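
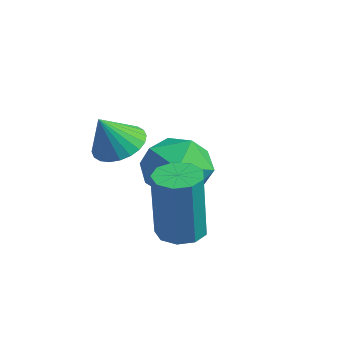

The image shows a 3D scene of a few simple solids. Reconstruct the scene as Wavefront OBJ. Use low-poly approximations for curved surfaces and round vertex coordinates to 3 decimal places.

v -3.472 3.353 0.147
v -2.431 3.604 -0.196
v -2.789 2.176 1.356
v -1.748 2.427 1.013
v -2.355 3.19 1.575
v -2.777 3.918 0.827
v -2.443 1.862 0.333
v -2.865 2.59 -0.415
v -1.795 2.683 -0.082
v -1.74 3.504 0.686
v -3.48 2.276 0.474
v -3.425 3.097 1.242
v -2.323 1.052 2.002
v -1.935 1.627 2.313
v -2.257 0.448 3.038
v -2.214 1.705 2.376
v -2.51 1.683 2.382
v -2.777 1.565 2.33
v -2.975 1.369 2.228
v -3.074 1.125 2.092
v -3.058 0.869 1.943
v -2.93 0.642 1.802
v -2.71 0.476 1.692
v -2.431 0.399 1.629
v -2.135 0.42 1.623
v -1.868 0.538 1.675
v -1.67 0.734 1.776
v -1.572 0.978 1.912
v -1.587 1.234 2.062
v -1.715 1.462 2.203
v -0.248 1.652 -0.299
v 0.251 1.239 -0.427
v 0.566 0.955 1.732
v 0.068 1.368 1.859
v 0.406 1.662 -0.393
v 0.721 1.378 1.765
v 0.254 2.08 -0.316
v 0.57 1.796 1.842
v -0.132 2.298 -0.231
v 0.184 2.014 1.927
v -0.572 2.214 -0.178
v -0.257 1.93 1.981
v -0.861 1.867 -0.182
v -0.545 1.583 1.977
v -0.862 1.419 -0.24
v -0.547 1.135 1.918
v -0.577 1.081 -0.327
v -0.261 0.796 1.832
v -0.137 1.009 -0.4
v 0.178 0.725 1.759
f 1 12 6
f 1 6 2
f 1 2 8
f 1 8 11
f 1 11 12
f 2 6 10
f 6 12 5
f 12 11 3
f 11 8 7
f 8 2 9
f 4 10 5
f 4 5 3
f 4 3 7
f 4 7 9
f 4 9 10
f 5 10 6
f 3 5 12
f 7 3 11
f 9 7 8
f 10 9 2
f 14 13 16
f 14 16 15
f 16 13 17
f 16 17 15
f 17 13 18
f 17 18 15
f 18 13 19
f 18 19 15
f 19 13 20
f 19 20 15
f 20 13 21
f 20 21 15
f 21 13 22
f 21 22 15
f 22 13 23
f 22 23 15
f 23 13 24
f 23 24 15
f 24 13 25
f 24 25 15
f 25 13 26
f 25 26 15
f 26 13 27
f 26 27 15
f 27 13 28
f 27 28 15
f 28 13 29
f 28 29 15
f 29 13 30
f 29 30 15
f 30 13 14
f 30 14 15
f 32 31 35
f 32 35 33
f 33 35 36
f 33 36 34
f 35 31 37
f 35 37 36
f 36 37 38
f 36 38 34
f 37 31 39
f 37 39 38
f 38 39 40
f 38 40 34
f 39 31 41
f 39 41 40
f 40 41 42
f 40 42 34
f 41 31 43
f 41 43 42
f 42 43 44
f 42 44 34
f 43 31 45
f 43 45 44
f 44 45 46
f 44 46 34
f 45 31 47
f 45 47 46
f 46 47 48
f 46 48 34
f 47 31 49
f 47 49 48
f 48 49 50
f 48 50 34
f 49 31 32
f 49 32 50
f 50 32 33
f 50 33 34



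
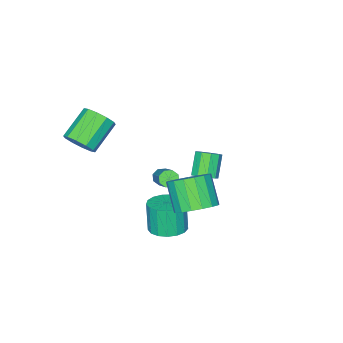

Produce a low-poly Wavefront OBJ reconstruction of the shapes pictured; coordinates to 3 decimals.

v 2.086 2.636 0.94
v 3.083 2.637 1.327
v 2.572 1.625 2.647
v 1.574 1.624 2.26
v 2.864 3.041 1.552
v 2.353 2.03 2.872
v 2.467 3.353 1.637
v 1.955 2.341 2.957
v 1.982 3.5 1.562
v 1.471 2.489 2.882
v 1.521 3.449 1.345
v 1.01 2.438 2.665
v 1.189 3.212 1.035
v 0.678 2.201 2.355
v 1.063 2.843 0.703
v 0.552 1.832 2.023
v 1.171 2.426 0.425
v 0.66 1.415 1.746
v 1.488 2.058 0.266
v 0.977 1.046 1.586
v 1.943 1.821 0.261
v 1.432 0.81 1.581
v 2.43 1.772 0.411
v 1.919 0.76 1.731
v 2.838 1.92 0.683
v 2.327 0.908 2.003
v 3.074 2.232 1.013
v 2.563 1.221 2.333
v 3.725 -3.415 3.067
v 4.22 -3.656 3.753
v 2.691 -3.826 4.799
v 2.195 -3.585 4.113
v 4.168 -3.114 3.765
v 2.639 -3.284 4.811
v 3.947 -2.688 3.511
v 2.418 -2.858 4.556
v 3.64 -2.539 3.087
v 2.111 -2.709 4.132
v 3.366 -2.725 2.655
v 1.837 -2.895 3.701
v 3.229 -3.174 2.381
v 1.7 -3.344 3.427
v 3.281 -3.716 2.369
v 1.752 -3.886 3.415
v 3.502 -4.142 2.624
v 1.973 -4.312 3.669
v 3.809 -4.291 3.048
v 2.28 -4.461 4.093
v 4.083 -4.105 3.479
v 2.554 -4.275 4.525
v 1.352 0.069 -2.672
v 2.273 0.317 -2.496
v 2.049 -0.001 -0.872
v 1.128 -0.249 -1.048
v 2.04 0.716 -2.45
v 1.816 0.397 -0.826
v 1.649 0.967 -2.455
v 1.425 0.648 -0.831
v 1.19 1.012 -2.509
v 0.966 0.693 -0.885
v 0.768 0.841 -2.601
v 0.545 0.522 -0.977
v 0.48 0.493 -2.709
v 0.256 0.175 -1.085
v 0.392 0.049 -2.808
v 0.168 -0.27 -1.184
v 0.523 -0.391 -2.877
v 0.299 -0.71 -1.253
v 0.844 -0.726 -2.898
v 0.621 -1.045 -1.274
v 1.282 -0.878 -2.868
v 1.058 -1.197 -1.244
v 1.736 -0.813 -2.792
v 1.512 -1.132 -1.168
v 2.101 -0.546 -2.69
v 1.877 -0.865 -1.066
v 2.295 -0.138 -2.583
v 2.071 -0.457 -0.959
v -0.342 -1.948 -1.059
v 0.113 -2.133 -1.2
v 1.096 -0.736 0.138
v 0.642 -0.552 0.279
v -0.004 -1.836 -1.425
v 0.979 -0.439 -0.086
v -0.318 -1.605 -1.435
v 0.665 -0.208 -0.097
v -0.646 -1.575 -1.225
v 0.337 -0.178 0.113
v -0.796 -1.764 -0.918
v 0.187 -0.367 0.42
v -0.679 -2.061 -0.694
v 0.304 -0.664 0.645
v -0.365 -2.292 -0.683
v 0.618 -0.895 0.655
v -0.037 -2.322 -0.893
v 0.946 -0.925 0.445
v -2.415 -1.094 -1.822
v -1.863 -1.035 -1.413
v -2.633 -1.487 -0.309
v -3.185 -1.546 -0.718
v -2.105 -0.63 -1.416
v -2.875 -1.082 -0.312
v -2.492 -0.442 -1.609
v -3.262 -0.894 -0.505
v -2.844 -0.559 -1.902
v -3.614 -1.011 -0.798
v -2.994 -0.926 -2.157
v -3.764 -1.378 -1.053
v -2.874 -1.372 -2.256
v -3.644 -1.824 -1.152
v -2.539 -1.688 -2.151
v -3.309 -2.14 -1.047
v -2.146 -1.725 -1.893
v -2.916 -2.177 -0.789
v -1.879 -1.468 -1.601
v -2.649 -1.92 -0.497
f 2 1 5
f 2 5 3
f 3 5 6
f 3 6 4
f 5 1 7
f 5 7 6
f 6 7 8
f 6 8 4
f 7 1 9
f 7 9 8
f 8 9 10
f 8 10 4
f 9 1 11
f 9 11 10
f 10 11 12
f 10 12 4
f 11 1 13
f 11 13 12
f 12 13 14
f 12 14 4
f 13 1 15
f 13 15 14
f 14 15 16
f 14 16 4
f 15 1 17
f 15 17 16
f 16 17 18
f 16 18 4
f 17 1 19
f 17 19 18
f 18 19 20
f 18 20 4
f 19 1 21
f 19 21 20
f 20 21 22
f 20 22 4
f 21 1 23
f 21 23 22
f 22 23 24
f 22 24 4
f 23 1 25
f 23 25 24
f 24 25 26
f 24 26 4
f 25 1 27
f 25 27 26
f 26 27 28
f 26 28 4
f 27 1 2
f 27 2 28
f 28 2 3
f 28 3 4
f 30 29 33
f 30 33 31
f 31 33 34
f 31 34 32
f 33 29 35
f 33 35 34
f 34 35 36
f 34 36 32
f 35 29 37
f 35 37 36
f 36 37 38
f 36 38 32
f 37 29 39
f 37 39 38
f 38 39 40
f 38 40 32
f 39 29 41
f 39 41 40
f 40 41 42
f 40 42 32
f 41 29 43
f 41 43 42
f 42 43 44
f 42 44 32
f 43 29 45
f 43 45 44
f 44 45 46
f 44 46 32
f 45 29 47
f 45 47 46
f 46 47 48
f 46 48 32
f 47 29 49
f 47 49 48
f 48 49 50
f 48 50 32
f 49 29 30
f 49 30 50
f 50 30 31
f 50 31 32
f 52 51 55
f 52 55 53
f 53 55 56
f 53 56 54
f 55 51 57
f 55 57 56
f 56 57 58
f 56 58 54
f 57 51 59
f 57 59 58
f 58 59 60
f 58 60 54
f 59 51 61
f 59 61 60
f 60 61 62
f 60 62 54
f 61 51 63
f 61 63 62
f 62 63 64
f 62 64 54
f 63 51 65
f 63 65 64
f 64 65 66
f 64 66 54
f 65 51 67
f 65 67 66
f 66 67 68
f 66 68 54
f 67 51 69
f 67 69 68
f 68 69 70
f 68 70 54
f 69 51 71
f 69 71 70
f 70 71 72
f 70 72 54
f 71 51 73
f 71 73 72
f 72 73 74
f 72 74 54
f 73 51 75
f 73 75 74
f 74 75 76
f 74 76 54
f 75 51 77
f 75 77 76
f 76 77 78
f 76 78 54
f 77 51 52
f 77 52 78
f 78 52 53
f 78 53 54
f 80 79 83
f 80 83 81
f 81 83 84
f 81 84 82
f 83 79 85
f 83 85 84
f 84 85 86
f 84 86 82
f 85 79 87
f 85 87 86
f 86 87 88
f 86 88 82
f 87 79 89
f 87 89 88
f 88 89 90
f 88 90 82
f 89 79 91
f 89 91 90
f 90 91 92
f 90 92 82
f 91 79 93
f 91 93 92
f 92 93 94
f 92 94 82
f 93 79 95
f 93 95 94
f 94 95 96
f 94 96 82
f 95 79 80
f 95 80 96
f 96 80 81
f 96 81 82
f 98 97 101
f 98 101 99
f 99 101 102
f 99 102 100
f 101 97 103
f 101 103 102
f 102 103 104
f 102 104 100
f 103 97 105
f 103 105 104
f 104 105 106
f 104 106 100
f 105 97 107
f 105 107 106
f 106 107 108
f 106 108 100
f 107 97 109
f 107 109 108
f 108 109 110
f 108 110 100
f 109 97 111
f 109 111 110
f 110 111 112
f 110 112 100
f 111 97 113
f 111 113 112
f 112 113 114
f 112 114 100
f 113 97 115
f 113 115 114
f 114 115 116
f 114 116 100
f 115 97 98
f 115 98 116
f 116 98 99
f 116 99 100



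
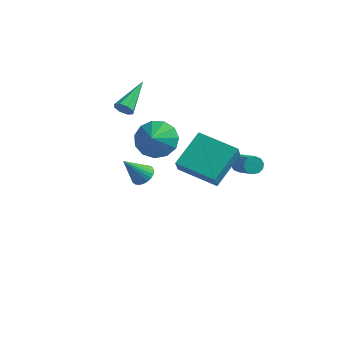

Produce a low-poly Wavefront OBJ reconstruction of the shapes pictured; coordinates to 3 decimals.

v 1.875 0.833 -1.42
v 2.22 1.221 -1.44
v 3.311 0.295 -0.56
v 2.965 -0.093 -0.54
v 2.041 1.261 -1.176
v 3.132 0.334 -0.296
v 1.799 1.138 -1.005
v 2.889 0.211 -0.125
v 1.585 0.898 -0.993
v 2.675 -0.029 -0.113
v 1.482 0.633 -1.144
v 2.573 -0.293 -0.264
v 1.529 0.445 -1.4
v 2.62 -0.481 -0.52
v 1.708 0.406 -1.664
v 2.799 -0.521 -0.784
v 1.951 0.529 -1.835
v 3.041 -0.398 -0.955
v 2.165 0.769 -1.847
v 3.255 -0.158 -0.967
v 2.267 1.033 -1.696
v 3.358 0.107 -0.816
v -3.522 1.045 -4.279
v -3.021 0.585 -4.276
v -4.218 0.295 -2.921
v -2.919 0.773 -4.12
v -2.909 1.003 -3.987
v -2.992 1.239 -3.899
v -3.156 1.446 -3.869
v -3.375 1.591 -3.902
v -3.617 1.654 -3.991
v -3.844 1.623 -4.125
v -4.023 1.505 -4.281
v -4.125 1.317 -4.438
v -4.135 1.087 -4.57
v -4.052 0.851 -4.658
v -3.888 0.644 -4.688
v -3.668 0.499 -4.656
v -3.427 0.436 -4.566
v -3.199 0.467 -4.433
v 1.129 -4.786 2.211
v 1.448 -3.011 3.248
v 1.029 -4.311 1.43
v 1.348 -2.536 2.467
v 3.172 -4.944 1.853
v 3.491 -3.169 2.89
v 3.072 -4.469 1.072
v 3.391 -2.694 2.109
v -3.439 -1.032 2.053
v -3.129 -1.22 2.453
v -3.361 0.872 2.887
v -2.908 -1.088 2.13
v -2.998 -0.923 1.762
v -3.347 -0.822 1.565
v -3.75 -0.844 1.653
v -3.971 -0.977 1.977
v -3.881 -1.141 2.345
v -3.532 -1.242 2.542
v -1.091 -2.255 1.446
v -0.444 -1.632 2.047
v -0.929 -3.085 2.134
v -1.007 -1.559 2.268
v -1.596 -1.706 2.227
v -2.024 -2.028 1.939
v -2.156 -2.422 1.494
v -1.95 -2.763 1.034
v -1.471 -2.942 0.705
v -0.871 -2.904 0.611
v -0.341 -2.659 0.782
v -0.048 -2.286 1.164
v -0.087 -1.903 1.636
f 2 1 5
f 2 5 3
f 3 5 6
f 3 6 4
f 5 1 7
f 5 7 6
f 6 7 8
f 6 8 4
f 7 1 9
f 7 9 8
f 8 9 10
f 8 10 4
f 9 1 11
f 9 11 10
f 10 11 12
f 10 12 4
f 11 1 13
f 11 13 12
f 12 13 14
f 12 14 4
f 13 1 15
f 13 15 14
f 14 15 16
f 14 16 4
f 15 1 17
f 15 17 16
f 16 17 18
f 16 18 4
f 17 1 19
f 17 19 18
f 18 19 20
f 18 20 4
f 19 1 21
f 19 21 20
f 20 21 22
f 20 22 4
f 21 1 2
f 21 2 22
f 22 2 3
f 22 3 4
f 24 23 26
f 24 26 25
f 26 23 27
f 26 27 25
f 27 23 28
f 27 28 25
f 28 23 29
f 28 29 25
f 29 23 30
f 29 30 25
f 30 23 31
f 30 31 25
f 31 23 32
f 31 32 25
f 32 23 33
f 32 33 25
f 33 23 34
f 33 34 25
f 34 23 35
f 34 35 25
f 35 23 36
f 35 36 25
f 36 23 37
f 36 37 25
f 37 23 38
f 37 38 25
f 38 23 39
f 38 39 25
f 39 23 40
f 39 40 25
f 40 23 24
f 40 24 25
f 42 44 41
f 45 42 41
f 41 44 43
f 43 45 41
f 42 48 44
f 46 42 45
f 46 48 42
f 44 48 43
f 47 45 43
f 43 48 47
f 47 46 45
f 48 46 47
f 50 49 52
f 50 52 51
f 52 49 53
f 52 53 51
f 53 49 54
f 53 54 51
f 54 49 55
f 54 55 51
f 55 49 56
f 55 56 51
f 56 49 57
f 56 57 51
f 57 49 58
f 57 58 51
f 58 49 50
f 58 50 51
f 60 59 62
f 60 62 61
f 62 59 63
f 62 63 61
f 63 59 64
f 63 64 61
f 64 59 65
f 64 65 61
f 65 59 66
f 65 66 61
f 66 59 67
f 66 67 61
f 67 59 68
f 67 68 61
f 68 59 69
f 68 69 61
f 69 59 70
f 69 70 61
f 70 59 71
f 70 71 61
f 71 59 60
f 71 60 61



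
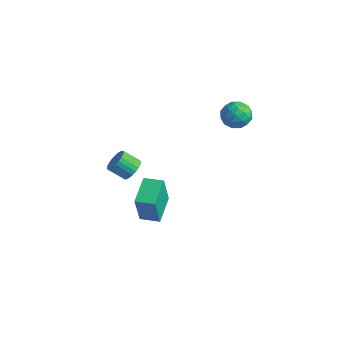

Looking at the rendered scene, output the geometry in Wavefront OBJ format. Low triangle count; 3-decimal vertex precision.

v 3.157 2.451 3.66
v 3.843 2.437 4.234
v 3.477 1.103 3.246
v 4.163 1.089 3.82
v 3.323 1.092 4.126
v 3.125 1.925 4.382
v 4.195 1.615 3.098
v 3.997 2.448 3.354
v 4.484 1.921 3.886
v 3.945 1.597 4.522
v 3.375 1.943 2.958
v 2.836 1.619 3.594
v 3.472 2.562 3.984
v 3.848 0.978 3.496
v 3.355 0.979 3.677
v 3.757 0.971 4.014
v 3.05 2.261 4.071
v 3.453 2.253 4.408
v 3.148 1.463 4.345
v 3.867 1.287 3.072
v 4.27 1.279 3.409
v 3.563 2.569 3.466
v 3.965 2.561 3.803
v 4.172 2.077 3.135
v 4.251 2.251 4.116
v 4.44 1.458 3.873
v 4.458 1.767 3.448
v 4.342 2.257 3.599
v 3.935 2.061 4.49
v 4.123 1.268 4.246
v 3.629 1.27 4.427
v 3.513 1.76 4.577
v 4.312 1.757 4.286
v 3.197 2.272 3.234
v 3.385 1.479 2.99
v 3.807 1.78 2.903
v 3.691 2.27 3.053
v 2.88 2.082 3.607
v 3.069 1.289 3.364
v 2.978 1.283 3.881
v 2.862 1.773 4.032
v 3.008 1.783 3.194
v 0.99 -2.516 -4.074
v 1.256 -3.073 -2.119
v 0.054 -1.11 -3.546
v 0.319 -1.667 -1.591
v 1.921 -1.913 -4.029
v 2.186 -2.47 -2.074
v 0.984 -0.507 -3.501
v 1.25 -1.064 -1.546
v 1.799 -3.618 1.083
v 2.216 -4.167 1.043
v 1.538 -4.73 1.718
v 1.121 -4.182 1.757
v 2.319 -4.037 1.255
v 1.641 -4.601 1.93
v 2.343 -3.844 1.441
v 1.666 -4.407 2.116
v 2.285 -3.616 1.572
v 1.607 -4.18 2.247
v 2.152 -3.389 1.629
v 1.475 -3.952 2.304
v 1.966 -3.196 1.602
v 1.288 -3.76 2.277
v 1.754 -3.068 1.497
v 1.076 -3.632 2.172
v 1.549 -3.024 1.328
v 0.871 -3.587 2.003
v 1.382 -3.07 1.122
v 0.704 -3.633 1.797
v 1.279 -3.199 0.91
v 0.601 -3.763 1.585
v 1.254 -3.393 0.724
v 0.577 -3.956 1.399
v 1.313 -3.62 0.593
v 0.635 -4.184 1.268
v 1.445 -3.848 0.536
v 0.768 -4.411 1.211
v 1.632 -4.04 0.563
v 0.954 -4.604 1.238
v 1.844 -4.168 0.668
v 1.166 -4.732 1.343
v 2.049 -4.213 0.837
v 1.371 -4.776 1.512
f 1 38 17
f 38 12 41
f 17 41 6
f 38 41 17
f 1 17 13
f 17 6 18
f 13 18 2
f 17 18 13
f 1 13 22
f 13 2 23
f 22 23 8
f 13 23 22
f 1 22 34
f 22 8 37
f 34 37 11
f 22 37 34
f 1 34 38
f 34 11 42
f 38 42 12
f 34 42 38
f 2 18 29
f 18 6 32
f 29 32 10
f 18 32 29
f 6 41 19
f 41 12 40
f 19 40 5
f 41 40 19
f 12 42 39
f 42 11 35
f 39 35 3
f 42 35 39
f 11 37 36
f 37 8 24
f 36 24 7
f 37 24 36
f 8 23 28
f 23 2 25
f 28 25 9
f 23 25 28
f 4 30 16
f 30 10 31
f 16 31 5
f 30 31 16
f 4 16 14
f 16 5 15
f 14 15 3
f 16 15 14
f 4 14 21
f 14 3 20
f 21 20 7
f 14 20 21
f 4 21 26
f 21 7 27
f 26 27 9
f 21 27 26
f 4 26 30
f 26 9 33
f 30 33 10
f 26 33 30
f 5 31 19
f 31 10 32
f 19 32 6
f 31 32 19
f 3 15 39
f 15 5 40
f 39 40 12
f 15 40 39
f 7 20 36
f 20 3 35
f 36 35 11
f 20 35 36
f 9 27 28
f 27 7 24
f 28 24 8
f 27 24 28
f 10 33 29
f 33 9 25
f 29 25 2
f 33 25 29
f 44 46 43
f 47 44 43
f 43 46 45
f 45 47 43
f 44 50 46
f 48 44 47
f 48 50 44
f 46 50 45
f 49 47 45
f 45 50 49
f 49 48 47
f 50 48 49
f 52 51 55
f 52 55 53
f 53 55 56
f 53 56 54
f 55 51 57
f 55 57 56
f 56 57 58
f 56 58 54
f 57 51 59
f 57 59 58
f 58 59 60
f 58 60 54
f 59 51 61
f 59 61 60
f 60 61 62
f 60 62 54
f 61 51 63
f 61 63 62
f 62 63 64
f 62 64 54
f 63 51 65
f 63 65 64
f 64 65 66
f 64 66 54
f 65 51 67
f 65 67 66
f 66 67 68
f 66 68 54
f 67 51 69
f 67 69 68
f 68 69 70
f 68 70 54
f 69 51 71
f 69 71 70
f 70 71 72
f 70 72 54
f 71 51 73
f 71 73 72
f 72 73 74
f 72 74 54
f 73 51 75
f 73 75 74
f 74 75 76
f 74 76 54
f 75 51 77
f 75 77 76
f 76 77 78
f 76 78 54
f 77 51 79
f 77 79 78
f 78 79 80
f 78 80 54
f 79 51 81
f 79 81 80
f 80 81 82
f 80 82 54
f 81 51 83
f 81 83 82
f 82 83 84
f 82 84 54
f 83 51 52
f 83 52 84
f 84 52 53
f 84 53 54



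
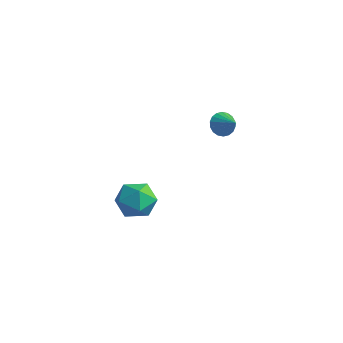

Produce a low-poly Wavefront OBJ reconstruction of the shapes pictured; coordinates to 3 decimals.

v -0.075 1.326 3.653
v 0.303 1.352 3.052
v 0.915 1.134 4.267
v 0.303 1.653 3.148
v 0.227 1.889 3.343
v 0.092 2.014 3.6
v -0.076 2.003 3.867
v -0.244 1.857 4.092
v -0.378 1.607 4.23
v -0.452 1.3 4.253
v -0.452 0.999 4.158
v -0.376 0.763 3.962
v -0.241 0.638 3.706
v -0.073 0.649 3.438
v 0.095 0.795 3.214
v 0.229 1.045 3.076
v -4.43 -0.308 -3.736
v -3.847 0.51 -3.12
v -4.133 -1.57 -2.34
v -3.55 -0.752 -1.724
v -4.713 -0.653 -1.883
v -4.897 0.128 -2.746
v -3.083 -1.188 -2.714
v -3.267 -0.407 -3.577
v -3.015 -0.034 -2.489
v -4.022 0.297 -1.975
v -3.958 -1.357 -3.485
v -4.965 -1.026 -2.971
f 2 1 4
f 2 4 3
f 4 1 5
f 4 5 3
f 5 1 6
f 5 6 3
f 6 1 7
f 6 7 3
f 7 1 8
f 7 8 3
f 8 1 9
f 8 9 3
f 9 1 10
f 9 10 3
f 10 1 11
f 10 11 3
f 11 1 12
f 11 12 3
f 12 1 13
f 12 13 3
f 13 1 14
f 13 14 3
f 14 1 15
f 14 15 3
f 15 1 16
f 15 16 3
f 16 1 2
f 16 2 3
f 17 28 22
f 17 22 18
f 17 18 24
f 17 24 27
f 17 27 28
f 18 22 26
f 22 28 21
f 28 27 19
f 27 24 23
f 24 18 25
f 20 26 21
f 20 21 19
f 20 19 23
f 20 23 25
f 20 25 26
f 21 26 22
f 19 21 28
f 23 19 27
f 25 23 24
f 26 25 18



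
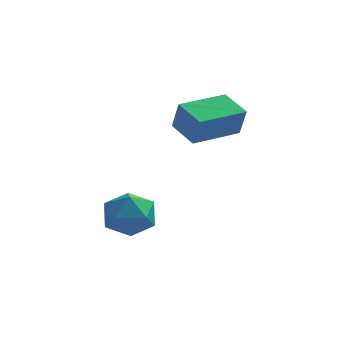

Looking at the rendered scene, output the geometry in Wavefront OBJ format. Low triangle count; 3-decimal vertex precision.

v 1.384 -2.326 2.437
v 1.62 -2.564 3.474
v 2.682 -1.094 2.423
v 2.919 -1.332 3.46
v 2.141 -3.128 2.08
v 2.378 -3.366 3.117
v 3.44 -1.896 2.066
v 3.676 -2.134 3.103
v 0.111 -3.075 -0.252
v 0.564 -2.925 -1.07
v -0.044 -4.555 -0.61
v 0.409 -4.405 -1.428
v 0.88 -4.35 -0.609
v 0.976 -3.435 -0.388
v -0.456 -4.045 -1.292
v -0.36 -3.13 -1.071
v 0.213 -3.524 -1.713
v 1.039 -3.713 -1.29
v -0.519 -3.767 -0.39
v 0.307 -3.956 0.033
f 2 4 1
f 5 2 1
f 1 4 3
f 3 5 1
f 2 8 4
f 6 2 5
f 6 8 2
f 4 8 3
f 7 5 3
f 3 8 7
f 7 6 5
f 8 6 7
f 9 20 14
f 9 14 10
f 9 10 16
f 9 16 19
f 9 19 20
f 10 14 18
f 14 20 13
f 20 19 11
f 19 16 15
f 16 10 17
f 12 18 13
f 12 13 11
f 12 11 15
f 12 15 17
f 12 17 18
f 13 18 14
f 11 13 20
f 15 11 19
f 17 15 16
f 18 17 10



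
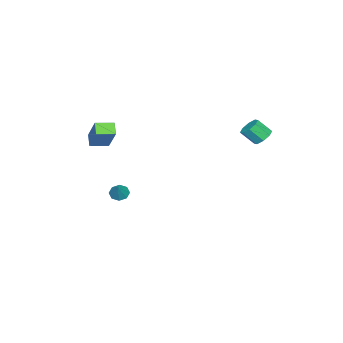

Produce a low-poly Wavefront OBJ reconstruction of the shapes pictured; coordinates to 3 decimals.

v 0.618 -3.528 0.824
v 0.059 -3.932 1.387
v 1.521 -2.529 2.435
v 0.962 -2.932 2.998
v 1.358 -4.388 0.942
v 0.799 -4.791 1.505
v 2.261 -3.388 2.553
v 1.702 -3.792 3.116
v -3.423 4.356 1.587
v -2.789 4.278 1.302
v -2.502 3.507 2.147
v -3.137 3.584 2.433
v -2.804 4.672 1.665
v -2.517 3.901 2.511
v -3.182 4.88 1.983
v -2.895 4.109 2.829
v -3.701 4.781 2.069
v -3.414 4.01 2.915
v -4.058 4.433 1.873
v -3.771 3.662 2.718
v -4.043 4.039 1.509
v -3.756 3.268 2.355
v -3.665 3.831 1.191
v -3.378 3.06 2.037
v -3.146 3.93 1.105
v -2.859 3.159 1.951
v -1.361 -4.019 -4.197
v -0.934 -3.795 -4.602
v -0.659 -3.741 -3.303
v -1.247 -3.458 -4.46
v -1.628 -3.449 -4.164
v -1.852 -3.773 -3.887
v -1.789 -4.242 -3.791
v -1.475 -4.579 -3.933
v -1.095 -4.588 -4.23
v -0.871 -4.264 -4.507
f 2 4 1
f 5 2 1
f 1 4 3
f 3 5 1
f 2 8 4
f 6 2 5
f 6 8 2
f 4 8 3
f 7 5 3
f 3 8 7
f 7 6 5
f 8 6 7
f 10 9 13
f 10 13 11
f 11 13 14
f 11 14 12
f 13 9 15
f 13 15 14
f 14 15 16
f 14 16 12
f 15 9 17
f 15 17 16
f 16 17 18
f 16 18 12
f 17 9 19
f 17 19 18
f 18 19 20
f 18 20 12
f 19 9 21
f 19 21 20
f 20 21 22
f 20 22 12
f 21 9 23
f 21 23 22
f 22 23 24
f 22 24 12
f 23 9 25
f 23 25 24
f 24 25 26
f 24 26 12
f 25 9 10
f 25 10 26
f 26 10 11
f 26 11 12
f 28 27 30
f 28 30 29
f 30 27 31
f 30 31 29
f 31 27 32
f 31 32 29
f 32 27 33
f 32 33 29
f 33 27 34
f 33 34 29
f 34 27 35
f 34 35 29
f 35 27 36
f 35 36 29
f 36 27 28
f 36 28 29



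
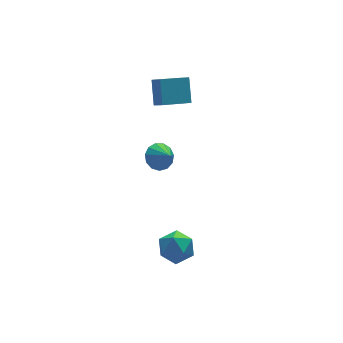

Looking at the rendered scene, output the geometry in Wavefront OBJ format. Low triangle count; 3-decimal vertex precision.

v -2.11 -1.881 -3.94
v -1.16 -2.44 -3.779
v -3.04 -3.26 -3.241
v -2.09 -3.819 -3.08
v -2.312 -2.911 -2.473
v -1.737 -2.059 -2.905
v -2.463 -3.641 -4.115
v -1.888 -2.789 -4.547
v -1.378 -3.528 -3.887
v -1.284 -3.077 -2.872
v -2.916 -2.623 -4.148
v -2.822 -2.172 -3.133
v -1.511 0.876 0.912
v -0.858 0.585 0.382
v -1.249 -0.056 1.748
v -0.65 0.92 0.691
v -0.715 1.242 1.07
v -1.033 1.448 1.399
v -1.503 1.472 1.573
v -1.975 1.307 1.537
v -2.3 1.005 1.302
v -2.374 0.663 0.944
v -2.174 0.388 0.575
v -1.764 0.268 0.313
v -1.273 0.341 0.241
v -0.721 3.556 2.849
v -0.482 2.928 3.319
v -0.407 4.615 4.102
v -0.168 3.987 4.572
v 1.108 3.773 2.208
v 1.347 3.145 2.678
v 1.422 4.832 3.461
v 1.661 4.204 3.931
f 1 12 6
f 1 6 2
f 1 2 8
f 1 8 11
f 1 11 12
f 2 6 10
f 6 12 5
f 12 11 3
f 11 8 7
f 8 2 9
f 4 10 5
f 4 5 3
f 4 3 7
f 4 7 9
f 4 9 10
f 5 10 6
f 3 5 12
f 7 3 11
f 9 7 8
f 10 9 2
f 14 13 16
f 14 16 15
f 16 13 17
f 16 17 15
f 17 13 18
f 17 18 15
f 18 13 19
f 18 19 15
f 19 13 20
f 19 20 15
f 20 13 21
f 20 21 15
f 21 13 22
f 21 22 15
f 22 13 23
f 22 23 15
f 23 13 24
f 23 24 15
f 24 13 25
f 24 25 15
f 25 13 14
f 25 14 15
f 27 29 26
f 30 27 26
f 26 29 28
f 28 30 26
f 27 33 29
f 31 27 30
f 31 33 27
f 29 33 28
f 32 30 28
f 28 33 32
f 32 31 30
f 33 31 32



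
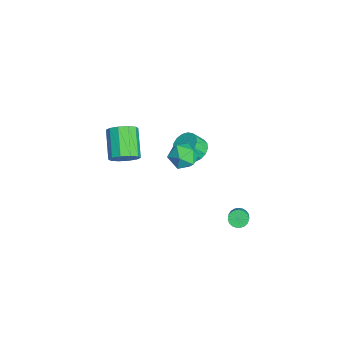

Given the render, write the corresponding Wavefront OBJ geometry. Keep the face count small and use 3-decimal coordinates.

v -2.009 0.914 0.513
v -1.144 1.164 0.515
v -0.947 0.476 1.389
v -1.811 0.226 1.387
v -1.334 1.446 0.779
v -1.136 0.758 1.654
v -1.678 1.607 0.983
v -1.481 0.918 1.857
v -2.098 1.608 1.079
v -1.901 0.92 1.953
v -2.498 1.45 1.045
v -2.3 0.762 1.92
v -2.785 1.17 0.89
v -2.588 0.482 1.764
v -2.895 0.831 0.647
v -2.697 0.143 1.522
v -2.801 0.511 0.375
v -2.604 -0.177 1.249
v -2.527 0.283 0.133
v -2.329 -0.405 1.008
v -2.133 0.2 -0.021
v -1.936 -0.488 0.853
v -1.711 0.28 -0.053
v -1.514 -0.408 0.821
v -1.357 0.506 0.045
v -1.16 -0.182 0.919
v -1.153 0.825 0.249
v -0.955 0.137 1.124
v -2.987 -3.357 -0.984
v -2.463 -3.003 -0.223
v -4.249 -3.048 1.026
v -4.773 -3.403 0.264
v -2.692 -2.528 -0.532
v -4.478 -2.573 0.716
v -3.033 -2.369 -1.015
v -4.819 -2.414 0.234
v -3.357 -2.588 -1.486
v -5.143 -2.633 -0.237
v -3.539 -3.101 -1.765
v -5.325 -3.146 -0.516
v -3.511 -3.712 -1.746
v -5.297 -3.757 -0.497
v -3.282 -4.187 -1.436
v -5.068 -4.232 -0.188
v -2.941 -4.346 -0.954
v -4.727 -4.391 0.295
v -2.617 -4.127 -0.483
v -4.403 -4.172 0.766
v -2.435 -3.614 -0.204
v -4.221 -3.659 1.045
v 3.378 3 -0.747
v 3.775 3.102 -1.198
v 4.64 2.982 -0.464
v 4.242 2.88 -0.013
v 3.734 3.336 -1.111
v 4.598 3.217 -0.377
v 3.63 3.512 -0.961
v 4.494 3.393 -0.227
v 3.483 3.6 -0.773
v 4.347 3.481 -0.039
v 3.318 3.584 -0.582
v 4.182 3.464 0.152
v 3.163 3.467 -0.418
v 4.027 3.347 0.316
v 3.046 3.269 -0.312
v 3.91 3.149 0.422
v 2.985 3.024 -0.281
v 3.849 2.905 0.453
v 2.993 2.776 -0.33
v 3.857 2.656 0.404
v 3.067 2.566 -0.452
v 3.931 2.446 0.282
v 3.195 2.431 -0.624
v 4.059 2.311 0.11
v 3.355 2.394 -0.818
v 4.219 2.275 -0.084
v 3.518 2.462 -1
v 4.382 2.343 -0.266
v 3.658 2.624 -1.137
v 4.522 2.504 -0.403
v 3.748 2.85 -1.208
v 4.613 2.73 -0.474
v -0.648 0.369 2.597
v -0.05 0.942 2.002
v 0.25 -0.962 2.218
v 0.848 -0.389 1.623
v 0.873 -0.271 2.635
v 0.317 0.552 2.87
v -0.117 -0.572 1.35
v -0.673 0.251 1.585
v 0.278 0.36 1.231
v 0.89 0.547 2.026
v -0.69 -0.567 2.194
v -0.078 -0.38 2.989
f 2 1 5
f 2 5 3
f 3 5 6
f 3 6 4
f 5 1 7
f 5 7 6
f 6 7 8
f 6 8 4
f 7 1 9
f 7 9 8
f 8 9 10
f 8 10 4
f 9 1 11
f 9 11 10
f 10 11 12
f 10 12 4
f 11 1 13
f 11 13 12
f 12 13 14
f 12 14 4
f 13 1 15
f 13 15 14
f 14 15 16
f 14 16 4
f 15 1 17
f 15 17 16
f 16 17 18
f 16 18 4
f 17 1 19
f 17 19 18
f 18 19 20
f 18 20 4
f 19 1 21
f 19 21 20
f 20 21 22
f 20 22 4
f 21 1 23
f 21 23 22
f 22 23 24
f 22 24 4
f 23 1 25
f 23 25 24
f 24 25 26
f 24 26 4
f 25 1 27
f 25 27 26
f 26 27 28
f 26 28 4
f 27 1 2
f 27 2 28
f 28 2 3
f 28 3 4
f 30 29 33
f 30 33 31
f 31 33 34
f 31 34 32
f 33 29 35
f 33 35 34
f 34 35 36
f 34 36 32
f 35 29 37
f 35 37 36
f 36 37 38
f 36 38 32
f 37 29 39
f 37 39 38
f 38 39 40
f 38 40 32
f 39 29 41
f 39 41 40
f 40 41 42
f 40 42 32
f 41 29 43
f 41 43 42
f 42 43 44
f 42 44 32
f 43 29 45
f 43 45 44
f 44 45 46
f 44 46 32
f 45 29 47
f 45 47 46
f 46 47 48
f 46 48 32
f 47 29 49
f 47 49 48
f 48 49 50
f 48 50 32
f 49 29 30
f 49 30 50
f 50 30 31
f 50 31 32
f 52 51 55
f 52 55 53
f 53 55 56
f 53 56 54
f 55 51 57
f 55 57 56
f 56 57 58
f 56 58 54
f 57 51 59
f 57 59 58
f 58 59 60
f 58 60 54
f 59 51 61
f 59 61 60
f 60 61 62
f 60 62 54
f 61 51 63
f 61 63 62
f 62 63 64
f 62 64 54
f 63 51 65
f 63 65 64
f 64 65 66
f 64 66 54
f 65 51 67
f 65 67 66
f 66 67 68
f 66 68 54
f 67 51 69
f 67 69 68
f 68 69 70
f 68 70 54
f 69 51 71
f 69 71 70
f 70 71 72
f 70 72 54
f 71 51 73
f 71 73 72
f 72 73 74
f 72 74 54
f 73 51 75
f 73 75 74
f 74 75 76
f 74 76 54
f 75 51 77
f 75 77 76
f 76 77 78
f 76 78 54
f 77 51 79
f 77 79 78
f 78 79 80
f 78 80 54
f 79 51 81
f 79 81 80
f 80 81 82
f 80 82 54
f 81 51 52
f 81 52 82
f 82 52 53
f 82 53 54
f 83 94 88
f 83 88 84
f 83 84 90
f 83 90 93
f 83 93 94
f 84 88 92
f 88 94 87
f 94 93 85
f 93 90 89
f 90 84 91
f 86 92 87
f 86 87 85
f 86 85 89
f 86 89 91
f 86 91 92
f 87 92 88
f 85 87 94
f 89 85 93
f 91 89 90
f 92 91 84



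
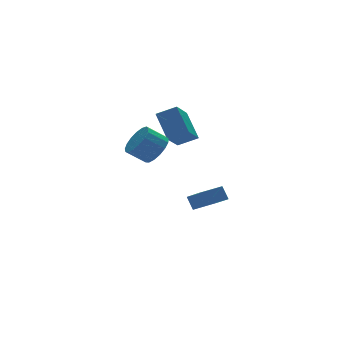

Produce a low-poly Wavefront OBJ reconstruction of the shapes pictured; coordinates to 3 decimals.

v -1.795 0.64 3.75
v -1.742 1.91 4.967
v -2.671 1.151 3.254
v -2.619 2.422 4.471
v -0.761 1.498 2.809
v -0.709 2.769 4.026
v -1.638 2.01 2.313
v -1.585 3.28 3.53
v 0.071 3.495 -3.178
v -0.035 2.111 -2.286
v -0.015 3.969 -2.454
v -0.121 2.585 -1.562
v 1.421 3.495 -3.018
v 1.315 2.111 -2.126
v 1.335 3.969 -2.294
v 1.229 2.585 -1.402
v -3.464 0.754 2.882
v -2.947 0.529 3.609
v -3.819 0.901 4.345
v -4.336 1.126 3.618
v -2.837 0.947 3.527
v -3.709 1.319 4.263
v -2.871 1.321 3.298
v -3.743 1.694 4.033
v -3.041 1.566 2.973
v -3.913 1.938 3.709
v -3.307 1.624 2.628
v -4.179 1.996 3.363
v -3.61 1.483 2.34
v -4.482 1.855 3.076
v -3.879 1.175 2.177
v -4.751 1.547 2.913
v -4.053 0.77 2.176
v -4.925 1.143 2.911
v -4.092 0.362 2.336
v -4.964 0.734 3.071
v -3.987 0.044 2.621
v -4.859 0.416 3.357
v -3.763 -0.112 2.966
v -4.635 0.26 3.702
v -3.47 -0.07 3.292
v -4.342 0.303 4.028
v -3.175 0.162 3.524
v -4.047 0.534 4.26
f 2 4 1
f 5 2 1
f 1 4 3
f 3 5 1
f 2 8 4
f 6 2 5
f 6 8 2
f 4 8 3
f 7 5 3
f 3 8 7
f 7 6 5
f 8 6 7
f 10 12 9
f 13 10 9
f 9 12 11
f 11 13 9
f 10 16 12
f 14 10 13
f 14 16 10
f 12 16 11
f 15 13 11
f 11 16 15
f 15 14 13
f 16 14 15
f 18 17 21
f 18 21 19
f 19 21 22
f 19 22 20
f 21 17 23
f 21 23 22
f 22 23 24
f 22 24 20
f 23 17 25
f 23 25 24
f 24 25 26
f 24 26 20
f 25 17 27
f 25 27 26
f 26 27 28
f 26 28 20
f 27 17 29
f 27 29 28
f 28 29 30
f 28 30 20
f 29 17 31
f 29 31 30
f 30 31 32
f 30 32 20
f 31 17 33
f 31 33 32
f 32 33 34
f 32 34 20
f 33 17 35
f 33 35 34
f 34 35 36
f 34 36 20
f 35 17 37
f 35 37 36
f 36 37 38
f 36 38 20
f 37 17 39
f 37 39 38
f 38 39 40
f 38 40 20
f 39 17 41
f 39 41 40
f 40 41 42
f 40 42 20
f 41 17 43
f 41 43 42
f 42 43 44
f 42 44 20
f 43 17 18
f 43 18 44
f 44 18 19
f 44 19 20



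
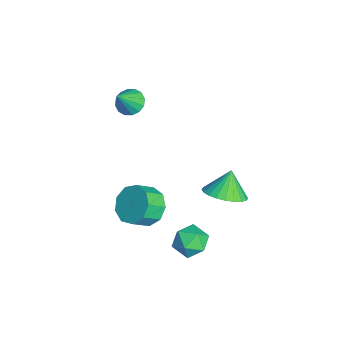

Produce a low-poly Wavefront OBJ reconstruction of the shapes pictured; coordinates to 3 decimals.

v -1.537 0.417 1.715
v -0.99 0.756 1.568
v -0.883 -0.157 2.825
v -1.167 0.96 1.778
v -1.444 1.018 1.97
v -1.745 0.915 2.095
v -1.99 0.678 2.117
v -2.114 0.372 2.032
v -2.083 0.077 1.862
v -1.906 -0.127 1.652
v -1.63 -0.185 1.46
v -1.329 -0.082 1.335
v -1.084 0.155 1.313
v -0.96 0.462 1.398
v 3.322 2.6 -2.465
v 3.839 3.058 -2.022
v 4.101 1.542 -2.278
v 4.618 2 -1.835
v 3.873 1.822 -1.542
v 3.392 2.476 -1.657
v 4.548 2.124 -2.643
v 4.067 2.778 -2.758
v 4.596 2.764 -2.132
v 4.179 2.577 -1.452
v 3.761 2.023 -2.848
v 3.344 1.836 -2.168
v 2.294 0.803 -1.476
v 2.783 1.436 -1.042
v 3.135 0.73 -0.411
v 2.646 0.097 -0.844
v 2.219 1.387 -0.782
v 2.572 0.681 -0.15
v 1.691 1.064 -0.846
v 2.043 0.359 -0.215
v 1.444 0.62 -1.205
v 1.797 -0.086 -0.574
v 1.595 0.26 -1.691
v 1.948 -0.445 -1.06
v 2.073 0.155 -2.076
v 2.426 -0.55 -1.445
v 2.654 0.353 -2.18
v 3.007 -0.352 -1.549
v 3.066 0.761 -1.954
v 3.419 0.056 -1.323
v 3.117 1.188 -1.505
v 3.47 0.483 -0.874
v 3.521 3.691 0.427
v 4.191 3.272 0.918
v 2.999 4.009 1.413
v 4.328 3.606 0.883
v 4.342 3.953 0.778
v 4.231 4.26 0.62
v 4.012 4.481 0.432
v 3.718 4.581 0.244
v 3.395 4.545 0.084
v 3.09 4.38 -0.024
v 2.852 4.11 -0.063
v 2.715 3.775 -0.028
v 2.701 3.428 0.077
v 2.812 3.121 0.235
v 3.031 2.901 0.423
v 3.324 2.8 0.611
v 3.648 2.836 0.771
v 3.952 3.001 0.879
f 2 1 4
f 2 4 3
f 4 1 5
f 4 5 3
f 5 1 6
f 5 6 3
f 6 1 7
f 6 7 3
f 7 1 8
f 7 8 3
f 8 1 9
f 8 9 3
f 9 1 10
f 9 10 3
f 10 1 11
f 10 11 3
f 11 1 12
f 11 12 3
f 12 1 13
f 12 13 3
f 13 1 14
f 13 14 3
f 14 1 2
f 14 2 3
f 15 26 20
f 15 20 16
f 15 16 22
f 15 22 25
f 15 25 26
f 16 20 24
f 20 26 19
f 26 25 17
f 25 22 21
f 22 16 23
f 18 24 19
f 18 19 17
f 18 17 21
f 18 21 23
f 18 23 24
f 19 24 20
f 17 19 26
f 21 17 25
f 23 21 22
f 24 23 16
f 28 27 31
f 28 31 29
f 29 31 32
f 29 32 30
f 31 27 33
f 31 33 32
f 32 33 34
f 32 34 30
f 33 27 35
f 33 35 34
f 34 35 36
f 34 36 30
f 35 27 37
f 35 37 36
f 36 37 38
f 36 38 30
f 37 27 39
f 37 39 38
f 38 39 40
f 38 40 30
f 39 27 41
f 39 41 40
f 40 41 42
f 40 42 30
f 41 27 43
f 41 43 42
f 42 43 44
f 42 44 30
f 43 27 45
f 43 45 44
f 44 45 46
f 44 46 30
f 45 27 28
f 45 28 46
f 46 28 29
f 46 29 30
f 48 47 50
f 48 50 49
f 50 47 51
f 50 51 49
f 51 47 52
f 51 52 49
f 52 47 53
f 52 53 49
f 53 47 54
f 53 54 49
f 54 47 55
f 54 55 49
f 55 47 56
f 55 56 49
f 56 47 57
f 56 57 49
f 57 47 58
f 57 58 49
f 58 47 59
f 58 59 49
f 59 47 60
f 59 60 49
f 60 47 61
f 60 61 49
f 61 47 62
f 61 62 49
f 62 47 63
f 62 63 49
f 63 47 64
f 63 64 49
f 64 47 48
f 64 48 49



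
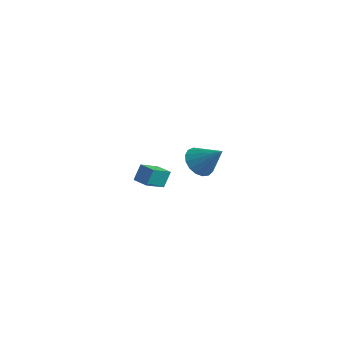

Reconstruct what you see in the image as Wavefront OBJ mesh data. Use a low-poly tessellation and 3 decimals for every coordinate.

v -1.839 3.656 -2.973
v -1.158 3.568 -3.629
v -0.601 3.944 -1.727
v -1.257 4.012 -3.634
v -1.489 4.374 -3.487
v -1.802 4.572 -3.222
v -2.123 4.56 -2.9
v -2.379 4.34 -2.595
v -2.511 3.964 -2.376
v -2.49 3.518 -2.295
v -2.319 3.103 -2.368
v -2.039 2.814 -2.58
v -1.712 2.719 -2.882
v -1.415 2.838 -3.205
v -1.215 3.145 -3.475
v 0.321 -2.413 0.029
v 0.215 -3.497 0.721
v 0.308 -1.912 0.812
v 0.202 -2.995 1.504
v 1.158 -2.465 0.076
v 1.052 -3.548 0.768
v 1.145 -1.963 0.859
v 1.039 -3.047 1.551
f 2 1 4
f 2 4 3
f 4 1 5
f 4 5 3
f 5 1 6
f 5 6 3
f 6 1 7
f 6 7 3
f 7 1 8
f 7 8 3
f 8 1 9
f 8 9 3
f 9 1 10
f 9 10 3
f 10 1 11
f 10 11 3
f 11 1 12
f 11 12 3
f 12 1 13
f 12 13 3
f 13 1 14
f 13 14 3
f 14 1 15
f 14 15 3
f 15 1 2
f 15 2 3
f 17 19 16
f 20 17 16
f 16 19 18
f 18 20 16
f 17 23 19
f 21 17 20
f 21 23 17
f 19 23 18
f 22 20 18
f 18 23 22
f 22 21 20
f 23 21 22



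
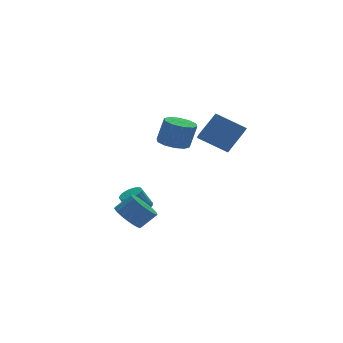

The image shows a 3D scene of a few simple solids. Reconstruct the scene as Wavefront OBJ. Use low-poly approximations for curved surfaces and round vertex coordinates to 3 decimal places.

v -0.021 1.698 -4.266
v 0.525 1.473 -3.949
v -0.034 1.656 -2.857
v -0.579 1.882 -3.174
v 0.577 1.728 -3.965
v 0.019 1.912 -2.873
v 0.539 1.979 -4.027
v -0.02 2.163 -2.935
v 0.415 2.187 -4.125
v -0.144 2.371 -3.034
v 0.225 2.321 -4.245
v -0.334 2.505 -3.154
v -0.003 2.36 -4.368
v -0.561 2.544 -3.276
v -0.233 2.298 -4.475
v -0.791 2.482 -3.384
v -0.431 2.145 -4.551
v -0.989 2.329 -3.459
v -0.566 1.924 -4.583
v -1.125 2.107 -3.491
v -0.619 1.668 -4.567
v -1.177 1.852 -3.475
v -0.58 1.417 -4.505
v -1.139 1.601 -3.413
v -0.456 1.209 -4.406
v -1.015 1.393 -3.315
v -0.266 1.075 -4.286
v -0.825 1.259 -3.195
v -0.039 1.036 -4.164
v -0.597 1.22 -3.072
v 0.191 1.098 -4.056
v -0.367 1.282 -2.965
v 0.389 1.251 -3.981
v -0.169 1.435 -2.889
v 4.011 -0.224 -0.325
v 3.807 -0.833 0.169
v 2.799 0.904 0.564
v 2.595 0.295 1.058
v 5.245 0.245 0.762
v 5.041 -0.364 1.256
v 4.033 1.373 1.651
v 3.829 0.764 2.145
v 0.271 -1.243 1.36
v 1.111 -1.305 1.143
v 1.469 -1.439 2.562
v 0.629 -1.377 2.78
v 0.998 -0.785 1.22
v 1.356 -0.919 2.64
v 0.607 -0.44 1.351
v 0.965 -0.574 2.771
v 0.087 -0.402 1.486
v 0.446 -0.536 2.905
v -0.362 -0.685 1.573
v -0.004 -0.819 2.992
v -0.569 -1.181 1.578
v -0.211 -1.315 2.997
v -0.456 -1.701 1.5
v -0.098 -1.835 2.92
v -0.065 -2.046 1.369
v 0.293 -2.18 2.789
v 0.454 -2.084 1.235
v 0.813 -2.218 2.654
v 0.904 -1.801 1.148
v 1.262 -1.935 2.567
v -2.634 -1.893 -3.003
v -1.993 -1.526 -3.551
v -1.164 -1.74 -2.725
v -1.806 -2.107 -2.177
v -2.139 -1.183 -3.316
v -1.31 -1.397 -2.489
v -2.399 -1.004 -3.009
v -1.57 -1.218 -2.183
v -2.713 -1.028 -2.701
v -1.884 -1.242 -1.874
v -3.008 -1.25 -2.462
v -2.179 -1.464 -1.635
v -3.218 -1.619 -2.347
v -2.389 -1.833 -1.52
v -3.295 -2.052 -2.383
v -2.466 -2.266 -1.556
v -3.22 -2.448 -2.56
v -2.391 -2.661 -1.733
v -3.011 -2.716 -2.839
v -2.182 -2.93 -2.013
v -2.715 -2.797 -3.156
v -1.887 -3.011 -2.329
v -2.402 -2.67 -3.438
v -1.573 -2.884 -2.611
v -2.141 -2.365 -3.62
v -1.312 -2.579 -2.793
v -1.994 -1.952 -3.661
v -1.165 -2.166 -2.834
f 2 1 5
f 2 5 3
f 3 5 6
f 3 6 4
f 5 1 7
f 5 7 6
f 6 7 8
f 6 8 4
f 7 1 9
f 7 9 8
f 8 9 10
f 8 10 4
f 9 1 11
f 9 11 10
f 10 11 12
f 10 12 4
f 11 1 13
f 11 13 12
f 12 13 14
f 12 14 4
f 13 1 15
f 13 15 14
f 14 15 16
f 14 16 4
f 15 1 17
f 15 17 16
f 16 17 18
f 16 18 4
f 17 1 19
f 17 19 18
f 18 19 20
f 18 20 4
f 19 1 21
f 19 21 20
f 20 21 22
f 20 22 4
f 21 1 23
f 21 23 22
f 22 23 24
f 22 24 4
f 23 1 25
f 23 25 24
f 24 25 26
f 24 26 4
f 25 1 27
f 25 27 26
f 26 27 28
f 26 28 4
f 27 1 29
f 27 29 28
f 28 29 30
f 28 30 4
f 29 1 31
f 29 31 30
f 30 31 32
f 30 32 4
f 31 1 33
f 31 33 32
f 32 33 34
f 32 34 4
f 33 1 2
f 33 2 34
f 34 2 3
f 34 3 4
f 36 38 35
f 39 36 35
f 35 38 37
f 37 39 35
f 36 42 38
f 40 36 39
f 40 42 36
f 38 42 37
f 41 39 37
f 37 42 41
f 41 40 39
f 42 40 41
f 44 43 47
f 44 47 45
f 45 47 48
f 45 48 46
f 47 43 49
f 47 49 48
f 48 49 50
f 48 50 46
f 49 43 51
f 49 51 50
f 50 51 52
f 50 52 46
f 51 43 53
f 51 53 52
f 52 53 54
f 52 54 46
f 53 43 55
f 53 55 54
f 54 55 56
f 54 56 46
f 55 43 57
f 55 57 56
f 56 57 58
f 56 58 46
f 57 43 59
f 57 59 58
f 58 59 60
f 58 60 46
f 59 43 61
f 59 61 60
f 60 61 62
f 60 62 46
f 61 43 63
f 61 63 62
f 62 63 64
f 62 64 46
f 63 43 44
f 63 44 64
f 64 44 45
f 64 45 46
f 66 65 69
f 66 69 67
f 67 69 70
f 67 70 68
f 69 65 71
f 69 71 70
f 70 71 72
f 70 72 68
f 71 65 73
f 71 73 72
f 72 73 74
f 72 74 68
f 73 65 75
f 73 75 74
f 74 75 76
f 74 76 68
f 75 65 77
f 75 77 76
f 76 77 78
f 76 78 68
f 77 65 79
f 77 79 78
f 78 79 80
f 78 80 68
f 79 65 81
f 79 81 80
f 80 81 82
f 80 82 68
f 81 65 83
f 81 83 82
f 82 83 84
f 82 84 68
f 83 65 85
f 83 85 84
f 84 85 86
f 84 86 68
f 85 65 87
f 85 87 86
f 86 87 88
f 86 88 68
f 87 65 89
f 87 89 88
f 88 89 90
f 88 90 68
f 89 65 91
f 89 91 90
f 90 91 92
f 90 92 68
f 91 65 66
f 91 66 92
f 92 66 67
f 92 67 68



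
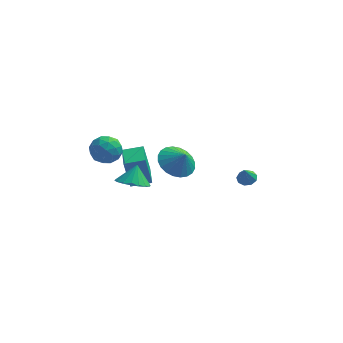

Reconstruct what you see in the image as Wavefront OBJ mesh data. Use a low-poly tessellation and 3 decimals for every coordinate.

v -2.987 2.435 -3.533
v -3.365 2.463 -1.661
v -3.371 4.18 -3.636
v -3.749 4.208 -1.764
v -1.791 2.712 -3.296
v -2.169 2.74 -1.424
v -2.175 4.457 -3.399
v -2.553 4.485 -1.527
v -2.533 0.481 -1.729
v -1.776 1.021 -2.147
v -2.367 1.099 -0.631
v -2.142 1.275 -2.235
v -2.585 1.372 -2.222
v -3.018 1.292 -2.112
v -3.355 1.052 -1.926
v -3.529 0.698 -1.7
v -3.506 0.302 -1.481
v -3.29 -0.059 -1.31
v -2.924 -0.313 -1.222
v -2.481 -0.41 -1.235
v -2.047 -0.33 -1.345
v -1.711 -0.089 -1.531
v -1.537 0.264 -1.757
v -1.56 0.66 -1.977
v 0.478 -3.572 3.3
v 1.339 -3.834 2.685
v 0.982 -3.888 4.14
v 1.428 -3.43 2.784
v 1.372 -3.048 2.961
v 1.18 -2.745 3.19
v 0.882 -2.568 3.436
v 0.521 -2.544 3.661
v 0.155 -2.676 3.831
v -0.163 -2.945 3.92
v -0.383 -3.309 3.914
v -0.472 -3.713 3.815
v -0.416 -4.096 3.638
v -0.224 -4.398 3.409
v 0.075 -4.575 3.163
v 0.435 -4.599 2.938
v 0.802 -4.467 2.769
v 1.119 -4.198 2.68
v 3.609 2.204 -1.927
v 3.894 2.652 -1.67
v 3.491 1.696 -0.913
v 3.497 2.727 -1.678
v 3.153 2.557 -1.803
v 3.022 2.222 -1.986
v 3.165 1.879 -2.141
v 3.516 1.687 -2.196
v 3.91 1.737 -2.126
v 4.163 2.006 -1.962
v 4.157 2.367 -1.782
v -2.979 -2.031 3.534
v -2.48 -2.742 3.16
v -4.24 -2.898 3.5
v -3.741 -3.609 3.126
v -3.591 -3.347 4.022
v -2.811 -2.811 4.043
v -3.909 -2.829 2.617
v -3.129 -2.293 2.638
v -3.054 -3.236 2.593
v -2.858 -3.555 3.461
v -3.862 -2.085 3.199
v -3.666 -2.404 4.067
v -2.619 -2.31 3.35
v -4.101 -3.33 3.31
v -4.013 -3.175 3.837
v -3.72 -3.593 3.617
v -2.813 -2.351 3.869
v -2.52 -2.769 3.649
v -3.173 -3.124 4.156
v -4.2 -2.871 3.011
v -3.907 -3.289 2.791
v -3 -2.047 3.043
v -2.707 -2.465 2.823
v -3.547 -2.516 2.504
v -2.663 -3.019 2.796
v -3.404 -3.528 2.777
v -3.503 -3.07 2.477
v -3.045 -2.755 2.49
v -2.547 -3.206 3.307
v -3.289 -3.716 3.287
v -3.201 -3.562 3.814
v -2.742 -3.247 3.826
v -2.885 -3.497 2.974
v -3.431 -1.924 3.373
v -4.173 -2.434 3.353
v -3.978 -2.393 2.834
v -3.519 -2.078 2.846
v -3.316 -2.112 3.883
v -4.057 -2.621 3.864
v -3.675 -2.885 4.17
v -3.217 -2.57 4.183
v -3.835 -2.143 3.686
f 2 4 1
f 5 2 1
f 1 4 3
f 3 5 1
f 2 8 4
f 6 2 5
f 6 8 2
f 4 8 3
f 7 5 3
f 3 8 7
f 7 6 5
f 8 6 7
f 10 9 12
f 10 12 11
f 12 9 13
f 12 13 11
f 13 9 14
f 13 14 11
f 14 9 15
f 14 15 11
f 15 9 16
f 15 16 11
f 16 9 17
f 16 17 11
f 17 9 18
f 17 18 11
f 18 9 19
f 18 19 11
f 19 9 20
f 19 20 11
f 20 9 21
f 20 21 11
f 21 9 22
f 21 22 11
f 22 9 23
f 22 23 11
f 23 9 24
f 23 24 11
f 24 9 10
f 24 10 11
f 26 25 28
f 26 28 27
f 28 25 29
f 28 29 27
f 29 25 30
f 29 30 27
f 30 25 31
f 30 31 27
f 31 25 32
f 31 32 27
f 32 25 33
f 32 33 27
f 33 25 34
f 33 34 27
f 34 25 35
f 34 35 27
f 35 25 36
f 35 36 27
f 36 25 37
f 36 37 27
f 37 25 38
f 37 38 27
f 38 25 39
f 38 39 27
f 39 25 40
f 39 40 27
f 40 25 41
f 40 41 27
f 41 25 42
f 41 42 27
f 42 25 26
f 42 26 27
f 44 43 46
f 44 46 45
f 46 43 47
f 46 47 45
f 47 43 48
f 47 48 45
f 48 43 49
f 48 49 45
f 49 43 50
f 49 50 45
f 50 43 51
f 50 51 45
f 51 43 52
f 51 52 45
f 52 43 53
f 52 53 45
f 53 43 44
f 53 44 45
f 54 91 70
f 91 65 94
f 70 94 59
f 91 94 70
f 54 70 66
f 70 59 71
f 66 71 55
f 70 71 66
f 54 66 75
f 66 55 76
f 75 76 61
f 66 76 75
f 54 75 87
f 75 61 90
f 87 90 64
f 75 90 87
f 54 87 91
f 87 64 95
f 91 95 65
f 87 95 91
f 55 71 82
f 71 59 85
f 82 85 63
f 71 85 82
f 59 94 72
f 94 65 93
f 72 93 58
f 94 93 72
f 65 95 92
f 95 64 88
f 92 88 56
f 95 88 92
f 64 90 89
f 90 61 77
f 89 77 60
f 90 77 89
f 61 76 81
f 76 55 78
f 81 78 62
f 76 78 81
f 57 83 69
f 83 63 84
f 69 84 58
f 83 84 69
f 57 69 67
f 69 58 68
f 67 68 56
f 69 68 67
f 57 67 74
f 67 56 73
f 74 73 60
f 67 73 74
f 57 74 79
f 74 60 80
f 79 80 62
f 74 80 79
f 57 79 83
f 79 62 86
f 83 86 63
f 79 86 83
f 58 84 72
f 84 63 85
f 72 85 59
f 84 85 72
f 56 68 92
f 68 58 93
f 92 93 65
f 68 93 92
f 60 73 89
f 73 56 88
f 89 88 64
f 73 88 89
f 62 80 81
f 80 60 77
f 81 77 61
f 80 77 81
f 63 86 82
f 86 62 78
f 82 78 55
f 86 78 82



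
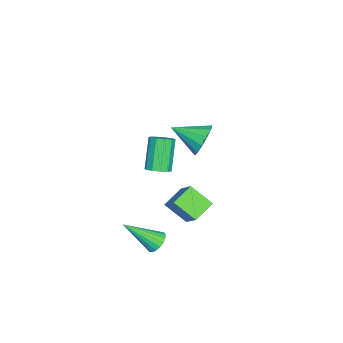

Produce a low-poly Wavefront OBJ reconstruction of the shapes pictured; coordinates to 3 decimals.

v -3.362 -0.103 -3.993
v -2.958 -0.622 -3.753
v -4.094 -0.736 -2.087
v -4.498 -0.217 -2.327
v -2.791 -0.247 -3.614
v -3.928 -0.362 -1.948
v -2.843 0.182 -3.62
v -3.979 0.068 -1.953
v -3.093 0.503 -3.768
v -4.229 0.389 -2.102
v -3.445 0.592 -4.002
v -4.582 0.478 -2.336
v -3.766 0.416 -4.233
v -4.902 0.302 -2.567
v -3.932 0.042 -4.372
v -5.069 -0.073 -2.706
v -3.881 -0.388 -4.367
v -5.017 -0.502 -2.7
v -3.631 -0.709 -4.218
v -4.767 -0.823 -2.552
v -3.278 -0.798 -3.984
v -4.415 -0.912 -2.318
v 2.618 1.603 -4.304
v 2.839 1.226 -4.799
v 3.102 0.037 -2.896
v 3.079 1.374 -4.717
v 3.228 1.567 -4.553
v 3.256 1.767 -4.34
v 3.158 1.935 -4.12
v 2.953 2.037 -3.936
v 2.682 2.053 -3.825
v 2.398 1.98 -3.809
v 2.157 1.832 -3.89
v 2.008 1.639 -4.054
v 1.98 1.439 -4.267
v 2.078 1.271 -4.487
v 2.283 1.169 -4.671
v 2.555 1.153 -4.782
v -0.74 3.001 1.121
v -0.194 3.342 1.873
v -0.66 1.379 1.799
v -0.726 3.383 2.034
v -1.263 3.303 1.905
v -1.633 3.127 1.527
v -1.72 2.911 1.021
v -1.496 2.724 0.546
v -1.031 2.624 0.253
v -0.474 2.645 0.237
v -0.001 2.778 0.501
v 0.237 2.982 0.962
v 0.166 3.193 1.474
v 0.141 2.129 -2.095
v 1.12 2.887 -0.929
v 0.317 3.29 -2.996
v 1.295 4.047 -1.83
v 1.185 1.573 -2.61
v 2.163 2.33 -1.444
v 1.36 2.733 -3.511
v 2.339 3.491 -2.345
f 2 1 5
f 2 5 3
f 3 5 6
f 3 6 4
f 5 1 7
f 5 7 6
f 6 7 8
f 6 8 4
f 7 1 9
f 7 9 8
f 8 9 10
f 8 10 4
f 9 1 11
f 9 11 10
f 10 11 12
f 10 12 4
f 11 1 13
f 11 13 12
f 12 13 14
f 12 14 4
f 13 1 15
f 13 15 14
f 14 15 16
f 14 16 4
f 15 1 17
f 15 17 16
f 16 17 18
f 16 18 4
f 17 1 19
f 17 19 18
f 18 19 20
f 18 20 4
f 19 1 21
f 19 21 20
f 20 21 22
f 20 22 4
f 21 1 2
f 21 2 22
f 22 2 3
f 22 3 4
f 24 23 26
f 24 26 25
f 26 23 27
f 26 27 25
f 27 23 28
f 27 28 25
f 28 23 29
f 28 29 25
f 29 23 30
f 29 30 25
f 30 23 31
f 30 31 25
f 31 23 32
f 31 32 25
f 32 23 33
f 32 33 25
f 33 23 34
f 33 34 25
f 34 23 35
f 34 35 25
f 35 23 36
f 35 36 25
f 36 23 37
f 36 37 25
f 37 23 38
f 37 38 25
f 38 23 24
f 38 24 25
f 40 39 42
f 40 42 41
f 42 39 43
f 42 43 41
f 43 39 44
f 43 44 41
f 44 39 45
f 44 45 41
f 45 39 46
f 45 46 41
f 46 39 47
f 46 47 41
f 47 39 48
f 47 48 41
f 48 39 49
f 48 49 41
f 49 39 50
f 49 50 41
f 50 39 51
f 50 51 41
f 51 39 40
f 51 40 41
f 53 55 52
f 56 53 52
f 52 55 54
f 54 56 52
f 53 59 55
f 57 53 56
f 57 59 53
f 55 59 54
f 58 56 54
f 54 59 58
f 58 57 56
f 59 57 58



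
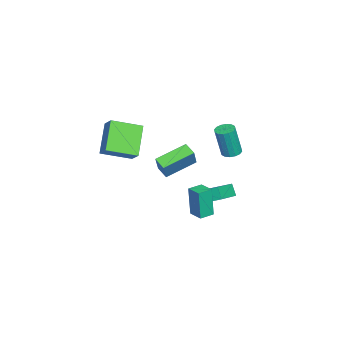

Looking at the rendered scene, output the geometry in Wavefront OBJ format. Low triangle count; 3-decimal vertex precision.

v -2.238 -0.971 -1.413
v -3.523 0.543 -0.67
v -1.707 -0.349 -1.764
v -2.993 1.165 -1.022
v -1.447 -0.925 -0.138
v -2.733 0.589 0.604
v -0.917 -0.303 -0.49
v -2.202 1.211 0.253
v 3.409 -2.851 2.932
v 1.837 -2.986 4.422
v 2.66 -1.191 2.292
v 1.087 -1.326 3.782
v 4.013 -2.314 3.618
v 2.44 -2.449 5.108
v 3.263 -0.654 2.978
v 1.691 -0.789 4.468
v -4.003 1.946 -3.761
v -2.207 1.47 -3.019
v -3.93 3.128 -3.177
v -2.135 2.652 -2.436
v -3.605 2.288 -4.504
v -1.81 1.812 -3.763
v -3.533 3.47 -3.921
v -1.737 2.994 -3.179
v -0.842 3.734 1.513
v -0.226 3.773 1.451
v -0.003 3.405 3.424
v -0.618 3.366 3.487
v -0.322 4.072 1.517
v -0.098 3.704 3.491
v -0.557 4.28 1.583
v -0.333 3.912 3.556
v -0.868 4.342 1.63
v -0.645 3.974 3.603
v -1.173 4.242 1.645
v -0.949 3.873 3.619
v -1.388 4.005 1.626
v -1.165 3.636 3.599
v -1.457 3.695 1.576
v -1.234 3.327 3.549
v -1.362 3.396 1.509
v -1.138 3.028 3.483
v -1.127 3.188 1.444
v -0.903 2.82 3.417
v -0.815 3.126 1.397
v -0.592 2.758 3.37
v -0.511 3.227 1.381
v -0.287 2.858 3.355
v -0.295 3.464 1.401
v -0.072 3.095 3.374
v 0.85 1.732 -2.946
v 0.714 1.575 -0.957
v 0.144 2.338 -2.946
v 0.009 2.181 -0.957
v 1.491 2.479 -2.843
v 1.356 2.322 -0.854
v 0.786 3.085 -2.843
v 0.65 2.928 -0.854
f 2 4 1
f 5 2 1
f 1 4 3
f 3 5 1
f 2 8 4
f 6 2 5
f 6 8 2
f 4 8 3
f 7 5 3
f 3 8 7
f 7 6 5
f 8 6 7
f 10 12 9
f 13 10 9
f 9 12 11
f 11 13 9
f 10 16 12
f 14 10 13
f 14 16 10
f 12 16 11
f 15 13 11
f 11 16 15
f 15 14 13
f 16 14 15
f 18 20 17
f 21 18 17
f 17 20 19
f 19 21 17
f 18 24 20
f 22 18 21
f 22 24 18
f 20 24 19
f 23 21 19
f 19 24 23
f 23 22 21
f 24 22 23
f 26 25 29
f 26 29 27
f 27 29 30
f 27 30 28
f 29 25 31
f 29 31 30
f 30 31 32
f 30 32 28
f 31 25 33
f 31 33 32
f 32 33 34
f 32 34 28
f 33 25 35
f 33 35 34
f 34 35 36
f 34 36 28
f 35 25 37
f 35 37 36
f 36 37 38
f 36 38 28
f 37 25 39
f 37 39 38
f 38 39 40
f 38 40 28
f 39 25 41
f 39 41 40
f 40 41 42
f 40 42 28
f 41 25 43
f 41 43 42
f 42 43 44
f 42 44 28
f 43 25 45
f 43 45 44
f 44 45 46
f 44 46 28
f 45 25 47
f 45 47 46
f 46 47 48
f 46 48 28
f 47 25 49
f 47 49 48
f 48 49 50
f 48 50 28
f 49 25 26
f 49 26 50
f 50 26 27
f 50 27 28
f 52 54 51
f 55 52 51
f 51 54 53
f 53 55 51
f 52 58 54
f 56 52 55
f 56 58 52
f 54 58 53
f 57 55 53
f 53 58 57
f 57 56 55
f 58 56 57



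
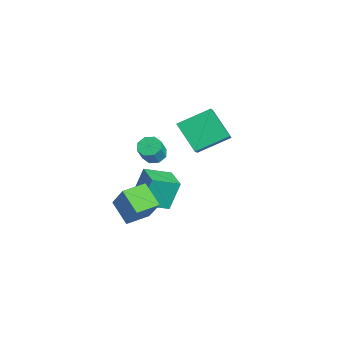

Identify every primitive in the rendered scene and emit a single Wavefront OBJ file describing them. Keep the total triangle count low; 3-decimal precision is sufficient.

v -0.564 -0.657 -2.083
v -0.763 0.002 -0.409
v -0.548 0.851 -2.674
v -0.747 1.51 -1
v 0.967 -0.61 -1.92
v 0.768 0.049 -0.246
v 0.983 0.898 -2.511
v 0.784 1.557 -0.837
v 3.979 -2.149 -0.851
v 2.806 -2.552 0.01
v 3.574 -0.882 -0.809
v 2.401 -1.286 0.052
v 4.999 -1.874 0.668
v 3.826 -2.278 1.529
v 4.594 -0.608 0.71
v 3.421 -1.011 1.571
v -3.577 2.732 0.632
v -3.53 4.608 1.505
v -2.211 3.343 -0.754
v -2.164 5.219 0.119
v -2.256 2.201 1.701
v -2.209 4.077 2.574
v -0.89 2.812 0.315
v -0.843 4.688 1.188
v 1.518 -0.029 2.296
v 1.961 0.459 2.269
v 2.465 0.057 3.257
v 2.022 -0.431 3.284
v 1.549 0.587 2.53
v 2.052 0.185 3.519
v 1.118 0.354 2.655
v 1.622 -0.048 3.644
v 0.922 -0.104 2.569
v 1.425 -0.506 3.557
v 1.075 -0.517 2.323
v 1.579 -0.919 3.311
v 1.488 -0.645 2.061
v 1.991 -1.047 3.05
v 1.918 -0.412 1.936
v 2.422 -0.814 2.925
v 2.115 0.046 2.023
v 2.618 -0.356 3.011
f 2 4 1
f 5 2 1
f 1 4 3
f 3 5 1
f 2 8 4
f 6 2 5
f 6 8 2
f 4 8 3
f 7 5 3
f 3 8 7
f 7 6 5
f 8 6 7
f 10 12 9
f 13 10 9
f 9 12 11
f 11 13 9
f 10 16 12
f 14 10 13
f 14 16 10
f 12 16 11
f 15 13 11
f 11 16 15
f 15 14 13
f 16 14 15
f 18 20 17
f 21 18 17
f 17 20 19
f 19 21 17
f 18 24 20
f 22 18 21
f 22 24 18
f 20 24 19
f 23 21 19
f 19 24 23
f 23 22 21
f 24 22 23
f 26 25 29
f 26 29 27
f 27 29 30
f 27 30 28
f 29 25 31
f 29 31 30
f 30 31 32
f 30 32 28
f 31 25 33
f 31 33 32
f 32 33 34
f 32 34 28
f 33 25 35
f 33 35 34
f 34 35 36
f 34 36 28
f 35 25 37
f 35 37 36
f 36 37 38
f 36 38 28
f 37 25 39
f 37 39 38
f 38 39 40
f 38 40 28
f 39 25 41
f 39 41 40
f 40 41 42
f 40 42 28
f 41 25 26
f 41 26 42
f 42 26 27
f 42 27 28



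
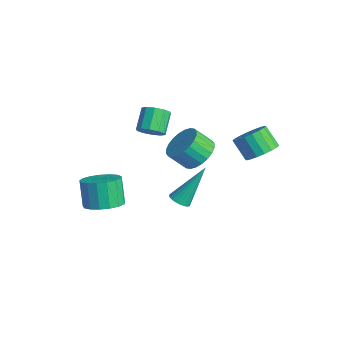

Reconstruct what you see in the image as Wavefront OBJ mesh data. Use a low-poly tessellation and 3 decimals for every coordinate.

v -3.307 -2.169 -1.625
v -2.524 -1.787 -1.298
v -3.111 -1.689 -0.009
v -3.893 -2.071 -0.335
v -2.764 -1.438 -1.434
v -3.351 -1.34 -0.144
v -3.129 -1.257 -1.614
v -3.715 -1.158 -0.324
v -3.534 -1.284 -1.796
v -4.121 -1.185 -0.506
v -3.887 -1.514 -1.939
v -4.474 -1.416 -0.649
v -4.107 -1.894 -2.01
v -4.694 -1.796 -0.72
v -4.144 -2.338 -1.993
v -4.731 -2.239 -0.703
v -3.989 -2.742 -1.891
v -4.575 -2.644 -0.602
v -3.678 -3.016 -1.729
v -4.264 -2.917 -0.439
v -3.281 -3.095 -1.542
v -3.868 -2.997 -0.253
v -2.891 -2.963 -1.375
v -3.477 -2.864 -0.085
v -2.596 -2.648 -1.265
v -3.182 -2.55 0.025
v -2.463 -2.224 -1.237
v -3.05 -2.126 0.053
v -2.249 -0.378 3.374
v -1.875 -0.594 3.86
v -2.557 -0.038 4.632
v -2.931 0.178 4.146
v -1.727 -0.241 3.736
v -2.409 0.315 4.508
v -1.779 0.059 3.475
v -2.46 0.615 4.246
v -2.01 0.193 3.174
v -2.691 0.748 3.946
v -2.333 0.108 2.95
v -3.014 0.664 3.722
v -2.623 -0.162 2.888
v -3.305 0.394 3.66
v -2.771 -0.515 3.012
v -3.453 0.041 3.784
v -2.72 -0.815 3.274
v -3.401 -0.259 4.045
v -2.489 -0.948 3.574
v -3.17 -0.393 4.346
v -2.166 -0.864 3.798
v -2.847 -0.308 4.57
v -2.709 2.115 0.829
v -1.826 1.835 0.904
v -2.127 1.105 1.727
v -3.011 1.385 1.651
v -1.834 2.107 1.143
v -2.135 1.378 1.966
v -1.976 2.382 1.334
v -2.277 1.652 2.157
v -2.229 2.615 1.448
v -2.53 1.886 2.271
v -2.555 2.772 1.468
v -2.857 2.043 2.291
v -2.905 2.829 1.39
v -3.206 2.1 2.213
v -3.225 2.778 1.227
v -3.527 2.048 2.05
v -3.467 2.625 1.004
v -3.768 1.896 1.827
v -3.593 2.395 0.753
v -3.894 1.665 1.576
v -3.585 2.122 0.514
v -3.886 1.393 1.337
v -3.443 1.848 0.323
v -3.744 1.118 1.146
v -3.19 1.614 0.209
v -3.491 0.885 1.032
v -2.863 1.457 0.189
v -3.165 0.728 1.012
v -2.514 1.4 0.267
v -2.815 0.671 1.09
v -2.193 1.452 0.43
v -2.495 0.722 1.253
v -1.952 1.604 0.653
v -2.253 0.875 1.476
v -1.194 0.497 -0.64
v -0.838 0.171 -0.421
v -1.186 1.703 1.14
v -0.715 0.309 -0.514
v -0.665 0.475 -0.627
v -0.695 0.644 -0.742
v -0.802 0.791 -0.841
v -0.968 0.893 -0.909
v -1.169 0.935 -0.937
v -1.373 0.91 -0.919
v -1.55 0.822 -0.859
v -1.673 0.685 -0.765
v -1.723 0.519 -0.652
v -1.693 0.35 -0.538
v -1.586 0.203 -0.439
v -1.42 0.1 -0.37
v -1.219 0.059 -0.343
v -1.015 0.084 -0.36
v 0.98 3.302 3.132
v 1.534 2.793 3.402
v 0.854 2.508 4.259
v 0.3 3.018 3.988
v 1.617 3.096 3.569
v 0.937 2.811 4.426
v 1.574 3.44 3.65
v 0.894 3.155 4.506
v 1.414 3.757 3.628
v 0.733 3.472 4.484
v 1.167 3.984 3.507
v 0.487 3.699 4.363
v 0.883 4.076 3.312
v 0.203 3.791 4.169
v 0.619 4.015 3.082
v -0.061 3.73 3.938
v 0.426 3.812 2.861
v -0.254 3.527 3.718
v 0.343 3.509 2.694
v -0.337 3.224 3.551
v 0.386 3.165 2.614
v -0.294 2.88 3.47
v 0.547 2.848 2.636
v -0.134 2.563 3.492
v 0.793 2.621 2.757
v 0.113 2.336 3.613
v 1.077 2.529 2.951
v 0.397 2.244 3.808
v 1.341 2.59 3.182
v 0.661 2.305 4.038
f 2 1 5
f 2 5 3
f 3 5 6
f 3 6 4
f 5 1 7
f 5 7 6
f 6 7 8
f 6 8 4
f 7 1 9
f 7 9 8
f 8 9 10
f 8 10 4
f 9 1 11
f 9 11 10
f 10 11 12
f 10 12 4
f 11 1 13
f 11 13 12
f 12 13 14
f 12 14 4
f 13 1 15
f 13 15 14
f 14 15 16
f 14 16 4
f 15 1 17
f 15 17 16
f 16 17 18
f 16 18 4
f 17 1 19
f 17 19 18
f 18 19 20
f 18 20 4
f 19 1 21
f 19 21 20
f 20 21 22
f 20 22 4
f 21 1 23
f 21 23 22
f 22 23 24
f 22 24 4
f 23 1 25
f 23 25 24
f 24 25 26
f 24 26 4
f 25 1 27
f 25 27 26
f 26 27 28
f 26 28 4
f 27 1 2
f 27 2 28
f 28 2 3
f 28 3 4
f 30 29 33
f 30 33 31
f 31 33 34
f 31 34 32
f 33 29 35
f 33 35 34
f 34 35 36
f 34 36 32
f 35 29 37
f 35 37 36
f 36 37 38
f 36 38 32
f 37 29 39
f 37 39 38
f 38 39 40
f 38 40 32
f 39 29 41
f 39 41 40
f 40 41 42
f 40 42 32
f 41 29 43
f 41 43 42
f 42 43 44
f 42 44 32
f 43 29 45
f 43 45 44
f 44 45 46
f 44 46 32
f 45 29 47
f 45 47 46
f 46 47 48
f 46 48 32
f 47 29 49
f 47 49 48
f 48 49 50
f 48 50 32
f 49 29 30
f 49 30 50
f 50 30 31
f 50 31 32
f 52 51 55
f 52 55 53
f 53 55 56
f 53 56 54
f 55 51 57
f 55 57 56
f 56 57 58
f 56 58 54
f 57 51 59
f 57 59 58
f 58 59 60
f 58 60 54
f 59 51 61
f 59 61 60
f 60 61 62
f 60 62 54
f 61 51 63
f 61 63 62
f 62 63 64
f 62 64 54
f 63 51 65
f 63 65 64
f 64 65 66
f 64 66 54
f 65 51 67
f 65 67 66
f 66 67 68
f 66 68 54
f 67 51 69
f 67 69 68
f 68 69 70
f 68 70 54
f 69 51 71
f 69 71 70
f 70 71 72
f 70 72 54
f 71 51 73
f 71 73 72
f 72 73 74
f 72 74 54
f 73 51 75
f 73 75 74
f 74 75 76
f 74 76 54
f 75 51 77
f 75 77 76
f 76 77 78
f 76 78 54
f 77 51 79
f 77 79 78
f 78 79 80
f 78 80 54
f 79 51 81
f 79 81 80
f 80 81 82
f 80 82 54
f 81 51 83
f 81 83 82
f 82 83 84
f 82 84 54
f 83 51 52
f 83 52 84
f 84 52 53
f 84 53 54
f 86 85 88
f 86 88 87
f 88 85 89
f 88 89 87
f 89 85 90
f 89 90 87
f 90 85 91
f 90 91 87
f 91 85 92
f 91 92 87
f 92 85 93
f 92 93 87
f 93 85 94
f 93 94 87
f 94 85 95
f 94 95 87
f 95 85 96
f 95 96 87
f 96 85 97
f 96 97 87
f 97 85 98
f 97 98 87
f 98 85 99
f 98 99 87
f 99 85 100
f 99 100 87
f 100 85 101
f 100 101 87
f 101 85 102
f 101 102 87
f 102 85 86
f 102 86 87
f 104 103 107
f 104 107 105
f 105 107 108
f 105 108 106
f 107 103 109
f 107 109 108
f 108 109 110
f 108 110 106
f 109 103 111
f 109 111 110
f 110 111 112
f 110 112 106
f 111 103 113
f 111 113 112
f 112 113 114
f 112 114 106
f 113 103 115
f 113 115 114
f 114 115 116
f 114 116 106
f 115 103 117
f 115 117 116
f 116 117 118
f 116 118 106
f 117 103 119
f 117 119 118
f 118 119 120
f 118 120 106
f 119 103 121
f 119 121 120
f 120 121 122
f 120 122 106
f 121 103 123
f 121 123 122
f 122 123 124
f 122 124 106
f 123 103 125
f 123 125 124
f 124 125 126
f 124 126 106
f 125 103 127
f 125 127 126
f 126 127 128
f 126 128 106
f 127 103 129
f 127 129 128
f 128 129 130
f 128 130 106
f 129 103 131
f 129 131 130
f 130 131 132
f 130 132 106
f 131 103 104
f 131 104 132
f 132 104 105
f 132 105 106



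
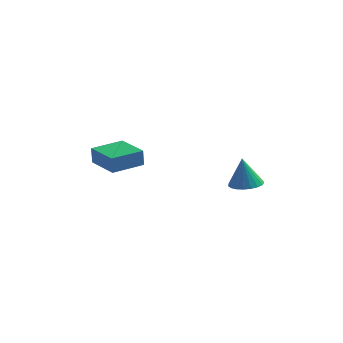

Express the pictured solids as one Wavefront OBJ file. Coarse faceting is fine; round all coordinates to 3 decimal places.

v -3.45 -3.494 -0.978
v -3.447 -3.602 0.037
v -5.132 -2.475 -0.864
v -5.129 -2.583 0.15
v -2.471 -1.897 -0.81
v -2.468 -2.005 0.204
v -4.153 -0.878 -0.697
v -4.15 -0.986 0.318
v 2.461 -0.226 -1.933
v 3.11 0.416 -1.821
v 2.279 -0.354 -0.147
v 2.791 0.628 -1.838
v 2.415 0.691 -1.872
v 2.047 0.596 -1.916
v 1.751 0.359 -1.963
v 1.577 0.021 -2.005
v 1.556 -0.36 -2.034
v 1.691 -0.718 -2.046
v 1.96 -0.99 -2.039
v 2.315 -1.131 -2.013
v 2.695 -1.115 -1.973
v 3.034 -0.945 -1.927
v 3.275 -0.651 -1.881
v 3.374 -0.283 -1.845
v 3.316 0.094 -1.823
f 2 4 1
f 5 2 1
f 1 4 3
f 3 5 1
f 2 8 4
f 6 2 5
f 6 8 2
f 4 8 3
f 7 5 3
f 3 8 7
f 7 6 5
f 8 6 7
f 10 9 12
f 10 12 11
f 12 9 13
f 12 13 11
f 13 9 14
f 13 14 11
f 14 9 15
f 14 15 11
f 15 9 16
f 15 16 11
f 16 9 17
f 16 17 11
f 17 9 18
f 17 18 11
f 18 9 19
f 18 19 11
f 19 9 20
f 19 20 11
f 20 9 21
f 20 21 11
f 21 9 22
f 21 22 11
f 22 9 23
f 22 23 11
f 23 9 24
f 23 24 11
f 24 9 25
f 24 25 11
f 25 9 10
f 25 10 11



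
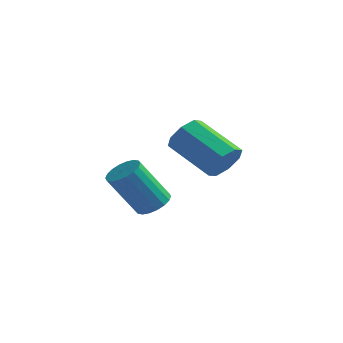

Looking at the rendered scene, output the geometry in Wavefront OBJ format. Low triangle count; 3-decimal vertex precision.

v 2.816 -3.227 -2.847
v 3.187 -2.74 -2.469
v 2.334 -3.405 -0.775
v 1.964 -3.893 -1.153
v 2.918 -2.583 -2.543
v 2.065 -3.248 -0.849
v 2.628 -2.553 -2.677
v 1.775 -3.219 -0.983
v 2.376 -2.658 -2.845
v 1.523 -3.323 -1.151
v 2.211 -2.875 -3.013
v 1.358 -3.54 -1.319
v 2.166 -3.162 -3.149
v 1.313 -3.827 -1.455
v 2.25 -3.462 -3.224
v 1.397 -4.127 -1.53
v 2.446 -3.715 -3.225
v 1.593 -4.38 -1.531
v 2.715 -3.872 -3.151
v 1.862 -4.537 -1.457
v 3.005 -3.901 -3.017
v 2.152 -4.567 -1.323
v 3.257 -3.797 -2.849
v 2.404 -4.462 -1.155
v 3.422 -3.58 -2.681
v 2.569 -4.245 -0.987
v 3.467 -3.293 -2.545
v 2.614 -3.958 -0.851
v 3.383 -2.993 -2.47
v 2.53 -3.658 -0.776
v 4.051 0.153 -1.874
v 4.463 0.707 -1.361
v 2.601 1.141 -0.333
v 2.189 0.587 -0.846
v 4.229 0.994 -1.905
v 2.368 1.428 -0.878
v 3.891 0.788 -2.431
v 2.03 1.222 -1.404
v 3.646 0.211 -2.631
v 1.785 0.644 -1.603
v 3.639 -0.401 -2.387
v 1.777 0.033 -1.359
v 3.872 -0.688 -1.842
v 2.011 -0.254 -0.815
v 4.21 -0.482 -1.316
v 2.349 -0.048 -0.289
v 4.455 0.096 -1.117
v 2.594 0.529 -0.089
f 2 1 5
f 2 5 3
f 3 5 6
f 3 6 4
f 5 1 7
f 5 7 6
f 6 7 8
f 6 8 4
f 7 1 9
f 7 9 8
f 8 9 10
f 8 10 4
f 9 1 11
f 9 11 10
f 10 11 12
f 10 12 4
f 11 1 13
f 11 13 12
f 12 13 14
f 12 14 4
f 13 1 15
f 13 15 14
f 14 15 16
f 14 16 4
f 15 1 17
f 15 17 16
f 16 17 18
f 16 18 4
f 17 1 19
f 17 19 18
f 18 19 20
f 18 20 4
f 19 1 21
f 19 21 20
f 20 21 22
f 20 22 4
f 21 1 23
f 21 23 22
f 22 23 24
f 22 24 4
f 23 1 25
f 23 25 24
f 24 25 26
f 24 26 4
f 25 1 27
f 25 27 26
f 26 27 28
f 26 28 4
f 27 1 29
f 27 29 28
f 28 29 30
f 28 30 4
f 29 1 2
f 29 2 30
f 30 2 3
f 30 3 4
f 32 31 35
f 32 35 33
f 33 35 36
f 33 36 34
f 35 31 37
f 35 37 36
f 36 37 38
f 36 38 34
f 37 31 39
f 37 39 38
f 38 39 40
f 38 40 34
f 39 31 41
f 39 41 40
f 40 41 42
f 40 42 34
f 41 31 43
f 41 43 42
f 42 43 44
f 42 44 34
f 43 31 45
f 43 45 44
f 44 45 46
f 44 46 34
f 45 31 47
f 45 47 46
f 46 47 48
f 46 48 34
f 47 31 32
f 47 32 48
f 48 32 33
f 48 33 34



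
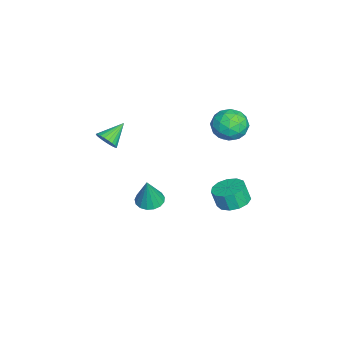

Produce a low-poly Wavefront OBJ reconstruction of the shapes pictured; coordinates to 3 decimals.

v 3.141 -3.777 2.597
v 3.371 -4.011 3.124
v 2.299 -3.063 3.283
v 3.512 -3.816 3.093
v 3.596 -3.615 2.987
v 3.61 -3.44 2.822
v 3.554 -3.315 2.622
v 3.434 -3.261 2.419
v 3.27 -3.286 2.243
v 3.086 -3.385 2.121
v 2.911 -3.544 2.071
v 2.771 -3.739 2.102
v 2.687 -3.939 2.208
v 2.672 -4.115 2.373
v 2.729 -4.24 2.573
v 2.848 -4.294 2.776
v 3.012 -4.269 2.952
v 3.196 -4.17 3.074
v 2.28 -1.899 -2.184
v 2.926 -1.62 -2.333
v 2.68 -1.981 -0.596
v 2.73 -1.344 -2.269
v 2.43 -1.195 -2.186
v 2.096 -1.208 -2.102
v 1.804 -1.379 -2.038
v 1.621 -1.669 -2.006
v 1.589 -2.012 -2.016
v 1.715 -2.329 -2.064
v 1.97 -2.548 -2.139
v 2.297 -2.618 -2.225
v 2.619 -2.523 -2.302
v 2.864 -2.286 -2.351
v 2.975 -1.96 -2.362
v -0.674 1.889 -4.432
v 0.196 1.755 -4.427
v 0.144 1.457 -3.442
v -0.726 1.591 -3.448
v 0.126 2.226 -4.288
v 0.074 1.928 -3.304
v -0.198 2.59 -4.195
v -0.249 2.292 -3.21
v -0.672 2.731 -4.177
v -0.724 2.433 -3.193
v -1.148 2.605 -4.24
v -1.2 2.307 -3.256
v -1.473 2.252 -4.365
v -1.525 1.954 -3.38
v -1.544 1.783 -4.51
v -1.596 1.485 -3.526
v -1.339 1.348 -4.631
v -1.391 1.05 -3.646
v -0.923 1.085 -4.689
v -0.975 0.787 -3.704
v -0.428 1.077 -4.665
v -0.48 0.779 -3.681
v -0.011 1.327 -4.568
v -0.063 1.029 -3.583
v -0.7 1.643 2.1
v -0.12 2.174 2.681
v 0.56 1.186 1.259
v 1.14 1.717 1.84
v 0.702 0.915 2.188
v -0.077 1.197 2.708
v 0.517 2.163 1.232
v -0.262 2.445 1.752
v 0.632 2.495 2.145
v 0.747 1.724 2.735
v -0.307 1.636 1.205
v -0.192 0.865 1.795
v -0.52 1.949 2.464
v 0.96 1.411 1.476
v 0.703 0.94 1.68
v 1.044 1.252 2.021
v -0.495 1.375 2.48
v -0.154 1.687 2.821
v 0.329 0.947 2.531
v 0.594 1.673 1.119
v 0.935 1.985 1.46
v -0.604 2.108 1.919
v -0.263 2.42 2.26
v 0.111 2.413 1.409
v 0.263 2.449 2.491
v 1.003 2.181 1.996
v 0.637 2.443 1.639
v 0.179 2.609 1.945
v 0.33 1.996 2.838
v 1.071 1.728 2.343
v 0.813 1.256 2.548
v 0.355 1.422 2.853
v 0.772 2.185 2.522
v -0.631 1.632 1.597
v 0.11 1.364 1.102
v 0.085 1.938 1.087
v -0.373 2.104 1.392
v -0.563 1.179 1.944
v 0.177 0.911 1.449
v 0.261 0.751 1.995
v -0.197 0.917 2.301
v -0.332 1.175 1.418
f 2 1 4
f 2 4 3
f 4 1 5
f 4 5 3
f 5 1 6
f 5 6 3
f 6 1 7
f 6 7 3
f 7 1 8
f 7 8 3
f 8 1 9
f 8 9 3
f 9 1 10
f 9 10 3
f 10 1 11
f 10 11 3
f 11 1 12
f 11 12 3
f 12 1 13
f 12 13 3
f 13 1 14
f 13 14 3
f 14 1 15
f 14 15 3
f 15 1 16
f 15 16 3
f 16 1 17
f 16 17 3
f 17 1 18
f 17 18 3
f 18 1 2
f 18 2 3
f 20 19 22
f 20 22 21
f 22 19 23
f 22 23 21
f 23 19 24
f 23 24 21
f 24 19 25
f 24 25 21
f 25 19 26
f 25 26 21
f 26 19 27
f 26 27 21
f 27 19 28
f 27 28 21
f 28 19 29
f 28 29 21
f 29 19 30
f 29 30 21
f 30 19 31
f 30 31 21
f 31 19 32
f 31 32 21
f 32 19 33
f 32 33 21
f 33 19 20
f 33 20 21
f 35 34 38
f 35 38 36
f 36 38 39
f 36 39 37
f 38 34 40
f 38 40 39
f 39 40 41
f 39 41 37
f 40 34 42
f 40 42 41
f 41 42 43
f 41 43 37
f 42 34 44
f 42 44 43
f 43 44 45
f 43 45 37
f 44 34 46
f 44 46 45
f 45 46 47
f 45 47 37
f 46 34 48
f 46 48 47
f 47 48 49
f 47 49 37
f 48 34 50
f 48 50 49
f 49 50 51
f 49 51 37
f 50 34 52
f 50 52 51
f 51 52 53
f 51 53 37
f 52 34 54
f 52 54 53
f 53 54 55
f 53 55 37
f 54 34 56
f 54 56 55
f 55 56 57
f 55 57 37
f 56 34 35
f 56 35 57
f 57 35 36
f 57 36 37
f 58 95 74
f 95 69 98
f 74 98 63
f 95 98 74
f 58 74 70
f 74 63 75
f 70 75 59
f 74 75 70
f 58 70 79
f 70 59 80
f 79 80 65
f 70 80 79
f 58 79 91
f 79 65 94
f 91 94 68
f 79 94 91
f 58 91 95
f 91 68 99
f 95 99 69
f 91 99 95
f 59 75 86
f 75 63 89
f 86 89 67
f 75 89 86
f 63 98 76
f 98 69 97
f 76 97 62
f 98 97 76
f 69 99 96
f 99 68 92
f 96 92 60
f 99 92 96
f 68 94 93
f 94 65 81
f 93 81 64
f 94 81 93
f 65 80 85
f 80 59 82
f 85 82 66
f 80 82 85
f 61 87 73
f 87 67 88
f 73 88 62
f 87 88 73
f 61 73 71
f 73 62 72
f 71 72 60
f 73 72 71
f 61 71 78
f 71 60 77
f 78 77 64
f 71 77 78
f 61 78 83
f 78 64 84
f 83 84 66
f 78 84 83
f 61 83 87
f 83 66 90
f 87 90 67
f 83 90 87
f 62 88 76
f 88 67 89
f 76 89 63
f 88 89 76
f 60 72 96
f 72 62 97
f 96 97 69
f 72 97 96
f 64 77 93
f 77 60 92
f 93 92 68
f 77 92 93
f 66 84 85
f 84 64 81
f 85 81 65
f 84 81 85
f 67 90 86
f 90 66 82
f 86 82 59
f 90 82 86

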